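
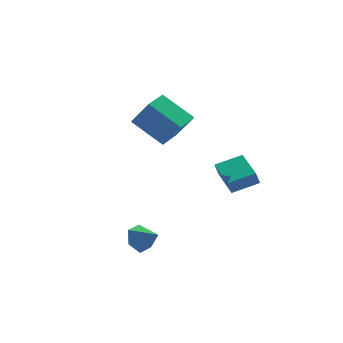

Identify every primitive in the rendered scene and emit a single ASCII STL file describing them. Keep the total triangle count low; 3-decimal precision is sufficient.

solid 
facet normal -0.937 0.167 -0.308
outer loop
vertex 0.923 -3.136 -0.718
vertex 1.205 -1.206 -0.526
vertex 1.182 -3.098 -1.485
endloop
endfacet
facet normal -0.144 -0.985 -0.097
outer loop
vertex 2.615 -3.354 -1.014
vertex 0.923 -3.136 -0.718
vertex 1.182 -3.098 -1.485
endloop
endfacet
facet normal -0.937 0.167 -0.308
outer loop
vertex 1.182 -3.098 -1.485
vertex 1.205 -1.206 -0.526
vertex 1.464 -1.168 -1.293
endloop
endfacet
facet normal 0.320 0.047 -0.946
outer loop
vertex 1.464 -1.168 -1.293
vertex 2.615 -3.354 -1.014
vertex 1.182 -3.098 -1.485
endloop
endfacet
facet normal -0.320 -0.047 0.946
outer loop
vertex 0.923 -3.136 -0.718
vertex 2.638 -1.462 -0.055
vertex 1.205 -1.206 -0.526
endloop
endfacet
facet normal -0.144 -0.985 -0.097
outer loop
vertex 2.356 -3.392 -0.247
vertex 0.923 -3.136 -0.718
vertex 2.615 -3.354 -1.014
endloop
endfacet
facet normal -0.320 -0.047 0.946
outer loop
vertex 2.356 -3.392 -0.247
vertex 2.638 -1.462 -0.055
vertex 0.923 -3.136 -0.718
endloop
endfacet
facet normal 0.144 0.985 0.097
outer loop
vertex 1.205 -1.206 -0.526
vertex 2.638 -1.462 -0.055
vertex 1.464 -1.168 -1.293
endloop
endfacet
facet normal 0.320 0.047 -0.946
outer loop
vertex 2.897 -1.424 -0.822
vertex 2.615 -3.354 -1.014
vertex 1.464 -1.168 -1.293
endloop
endfacet
facet normal 0.144 0.985 0.097
outer loop
vertex 1.464 -1.168 -1.293
vertex 2.638 -1.462 -0.055
vertex 2.897 -1.424 -0.822
endloop
endfacet
facet normal 0.937 -0.167 0.308
outer loop
vertex 2.897 -1.424 -0.822
vertex 2.356 -3.392 -0.247
vertex 2.615 -3.354 -1.014
endloop
endfacet
facet normal 0.937 -0.167 0.308
outer loop
vertex 2.638 -1.462 -0.055
vertex 2.356 -3.392 -0.247
vertex 2.897 -1.424 -0.822
endloop
endfacet
facet normal -0.781 -0.620 0.073
outer loop
vertex -1.572 0.501 3.647
vertex -2.23 1.163 2.226
vertex -0.528 -0.95 2.488
endloop
endfacet
facet normal 0.387 -0.389 0.836
outer loop
vertex 0.69 0.017 2.374
vertex -1.572 0.501 3.647
vertex -0.528 -0.95 2.488
endloop
endfacet
facet normal -0.781 -0.620 0.073
outer loop
vertex -0.528 -0.95 2.488
vertex -2.23 1.163 2.226
vertex -1.186 -0.288 1.067
endloop
endfacet
facet normal 0.490 -0.681 -0.544
outer loop
vertex -1.186 -0.288 1.067
vertex 0.69 0.017 2.374
vertex -0.528 -0.95 2.488
endloop
endfacet
facet normal -0.490 0.681 0.544
outer loop
vertex -1.572 0.501 3.647
vertex -1.012 2.13 2.112
vertex -2.23 1.163 2.226
endloop
endfacet
facet normal 0.387 -0.389 0.836
outer loop
vertex -0.354 1.468 3.533
vertex -1.572 0.501 3.647
vertex 0.69 0.017 2.374
endloop
endfacet
facet normal -0.490 0.681 0.544
outer loop
vertex -0.354 1.468 3.533
vertex -1.012 2.13 2.112
vertex -1.572 0.501 3.647
endloop
endfacet
facet normal -0.387 0.389 -0.836
outer loop
vertex -2.23 1.163 2.226
vertex -1.012 2.13 2.112
vertex -1.186 -0.288 1.067
endloop
endfacet
facet normal 0.490 -0.681 -0.544
outer loop
vertex 0.032 0.679 0.953
vertex 0.69 0.017 2.374
vertex -1.186 -0.288 1.067
endloop
endfacet
facet normal -0.387 0.389 -0.836
outer loop
vertex -1.186 -0.288 1.067
vertex -1.012 2.13 2.112
vertex 0.032 0.679 0.953
endloop
endfacet
facet normal 0.781 0.620 -0.073
outer loop
vertex 0.032 0.679 0.953
vertex -0.354 1.468 3.533
vertex 0.69 0.017 2.374
endloop
endfacet
facet normal 0.781 0.620 -0.073
outer loop
vertex -1.012 2.13 2.112
vertex -0.354 1.468 3.533
vertex 0.032 0.679 0.953
endloop
endfacet
facet normal -0.420 0.730 -0.539
outer loop
vertex -2.877 -2.431 -4.653
vertex -3.395 -2.242 -3.993
vertex -2.63 -1.854 -4.064
endloop
endfacet
facet normal 0.956 -0.246 -0.160
outer loop
vertex -2.877 -2.431 -4.653
vertex -2.63 -1.854 -4.064
vertex -2.845 -3.198 -3.287
endloop
endfacet
facet normal -0.420 0.730 -0.539
outer loop
vertex -2.63 -1.854 -4.064
vertex -3.395 -2.242 -3.993
vertex -3.148 -1.665 -3.404
endloop
endfacet
facet normal 0.798 0.201 0.569
outer loop
vertex -2.63 -1.854 -4.064
vertex -3.148 -1.665 -3.404
vertex -2.845 -3.198 -3.287
endloop
endfacet
facet normal -0.420 0.730 -0.539
outer loop
vertex -3.148 -1.665 -3.404
vertex -3.395 -2.242 -3.993
vertex -3.913 -2.053 -3.333
endloop
endfacet
facet normal 0.049 0.086 0.995
outer loop
vertex -3.148 -1.665 -3.404
vertex -3.913 -2.053 -3.333
vertex -2.845 -3.198 -3.287
endloop
endfacet
facet normal -0.420 0.731 -0.539
outer loop
vertex -3.913 -2.053 -3.333
vertex -3.395 -2.242 -3.993
vertex -4.16 -2.629 -3.922
endloop
endfacet
facet normal -0.541 -0.477 0.693
outer loop
vertex -3.913 -2.053 -3.333
vertex -4.16 -2.629 -3.922
vertex -2.845 -3.198 -3.287
endloop
endfacet
facet normal -0.420 0.731 -0.539
outer loop
vertex -4.16 -2.629 -3.922
vertex -3.395 -2.242 -3.993
vertex -3.642 -2.818 -4.582
endloop
endfacet
facet normal -0.382 -0.923 -0.036
outer loop
vertex -4.16 -2.629 -3.922
vertex -3.642 -2.818 -4.582
vertex -2.845 -3.198 -3.287
endloop
endfacet
facet normal -0.420 0.731 -0.539
outer loop
vertex -3.642 -2.818 -4.582
vertex -3.395 -2.242 -3.993
vertex -2.877 -2.431 -4.653
endloop
endfacet
facet normal 0.366 -0.808 -0.462
outer loop
vertex -3.642 -2.818 -4.582
vertex -2.877 -2.431 -4.653
vertex -2.845 -3.198 -3.287
endloop
endfacet

endsolid


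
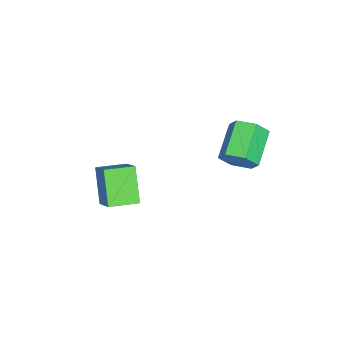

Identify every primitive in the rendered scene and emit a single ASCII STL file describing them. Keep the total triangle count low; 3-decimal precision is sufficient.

solid 
facet normal -0.538 0.838 -0.090
outer loop
vertex 1.306 -1.78 -1.715
vertex 2.239 -1.312 -2.94
vertex 0.455 -2.422 -2.607
endloop
endfacet
facet normal -0.579 -0.291 0.762
outer loop
vertex 1.101 -3.428 -2.5
vertex 1.306 -1.78 -1.715
vertex 0.455 -2.422 -2.607
endloop
endfacet
facet normal -0.538 0.838 -0.090
outer loop
vertex 0.455 -2.422 -2.607
vertex 2.239 -1.312 -2.94
vertex 1.389 -1.954 -3.833
endloop
endfacet
facet normal -0.612 -0.461 -0.642
outer loop
vertex 1.389 -1.954 -3.833
vertex 1.101 -3.428 -2.5
vertex 0.455 -2.422 -2.607
endloop
endfacet
facet normal 0.612 0.461 0.642
outer loop
vertex 1.306 -1.78 -1.715
vertex 2.885 -2.318 -2.833
vertex 2.239 -1.312 -2.94
endloop
endfacet
facet normal -0.580 -0.290 0.761
outer loop
vertex 1.951 -2.786 -1.607
vertex 1.306 -1.78 -1.715
vertex 1.101 -3.428 -2.5
endloop
endfacet
facet normal 0.612 0.461 0.642
outer loop
vertex 1.951 -2.786 -1.607
vertex 2.885 -2.318 -2.833
vertex 1.306 -1.78 -1.715
endloop
endfacet
facet normal 0.580 0.291 -0.761
outer loop
vertex 2.239 -1.312 -2.94
vertex 2.885 -2.318 -2.833
vertex 1.389 -1.954 -3.833
endloop
endfacet
facet normal -0.612 -0.461 -0.642
outer loop
vertex 2.034 -2.96 -3.725
vertex 1.101 -3.428 -2.5
vertex 1.389 -1.954 -3.833
endloop
endfacet
facet normal 0.580 0.290 -0.762
outer loop
vertex 1.389 -1.954 -3.833
vertex 2.885 -2.318 -2.833
vertex 2.034 -2.96 -3.725
endloop
endfacet
facet normal 0.538 -0.838 0.090
outer loop
vertex 2.034 -2.96 -3.725
vertex 1.951 -2.786 -1.607
vertex 1.101 -3.428 -2.5
endloop
endfacet
facet normal 0.538 -0.838 0.090
outer loop
vertex 2.885 -2.318 -2.833
vertex 1.951 -2.786 -1.607
vertex 2.034 -2.96 -3.725
endloop
endfacet
facet normal 0.896 -0.012 -0.444
outer loop
vertex 0.927 1.541 -0.367
vertex 0.642 1.971 -0.953
vertex 0.956 2.319 -0.329
endloop
endfacet
facet normal 0.442 -0.060 0.895
outer loop
vertex 0.927 1.541 -0.367
vertex 0.956 2.319 -0.329
vertex -0.498 1.559 0.338
endloop
endfacet
facet normal 0.442 -0.060 0.895
outer loop
vertex -0.498 1.559 0.338
vertex 0.956 2.319 -0.329
vertex -0.469 2.338 0.376
endloop
endfacet
facet normal -0.896 0.012 0.444
outer loop
vertex -0.498 1.559 0.338
vertex -0.469 2.338 0.376
vertex -0.782 1.989 -0.247
endloop
endfacet
facet normal 0.896 -0.012 -0.444
outer loop
vertex 0.956 2.319 -0.329
vertex 0.642 1.971 -0.953
vertex 0.672 2.749 -0.914
endloop
endfacet
facet normal 0.254 0.834 0.490
outer loop
vertex 0.956 2.319 -0.329
vertex 0.672 2.749 -0.914
vertex -0.469 2.338 0.376
endloop
endfacet
facet normal 0.254 0.834 0.490
outer loop
vertex -0.469 2.338 0.376
vertex 0.672 2.749 -0.914
vertex -0.753 2.768 -0.209
endloop
endfacet
facet normal -0.896 0.012 0.444
outer loop
vertex -0.469 2.338 0.376
vertex -0.753 2.768 -0.209
vertex -0.782 1.989 -0.247
endloop
endfacet
facet normal 0.896 -0.012 -0.444
outer loop
vertex 0.672 2.749 -0.914
vertex 0.642 1.971 -0.953
vertex 0.358 2.401 -1.538
endloop
endfacet
facet normal -0.188 0.895 -0.404
outer loop
vertex 0.672 2.749 -0.914
vertex 0.358 2.401 -1.538
vertex -0.753 2.768 -0.209
endloop
endfacet
facet normal -0.189 0.894 -0.405
outer loop
vertex -0.753 2.768 -0.209
vertex 0.358 2.401 -1.538
vertex -1.067 2.419 -0.833
endloop
endfacet
facet normal -0.896 0.012 0.444
outer loop
vertex -0.753 2.768 -0.209
vertex -1.067 2.419 -0.833
vertex -0.782 1.989 -0.247
endloop
endfacet
facet normal 0.896 -0.012 -0.444
outer loop
vertex 0.358 2.401 -1.538
vertex 0.642 1.971 -0.953
vertex 0.329 1.622 -1.576
endloop
endfacet
facet normal -0.442 0.060 -0.895
outer loop
vertex 0.358 2.401 -1.538
vertex 0.329 1.622 -1.576
vertex -1.067 2.419 -0.833
endloop
endfacet
facet normal -0.442 0.060 -0.895
outer loop
vertex -1.067 2.419 -0.833
vertex 0.329 1.622 -1.576
vertex -1.096 1.641 -0.871
endloop
endfacet
facet normal -0.896 0.012 0.444
outer loop
vertex -1.067 2.419 -0.833
vertex -1.096 1.641 -0.871
vertex -0.782 1.989 -0.247
endloop
endfacet
facet normal 0.896 -0.012 -0.444
outer loop
vertex 0.329 1.622 -1.576
vertex 0.642 1.971 -0.953
vertex 0.613 1.192 -0.991
endloop
endfacet
facet normal -0.254 -0.834 -0.490
outer loop
vertex 0.329 1.622 -1.576
vertex 0.613 1.192 -0.991
vertex -1.096 1.641 -0.871
endloop
endfacet
facet normal -0.254 -0.834 -0.490
outer loop
vertex -1.096 1.641 -0.871
vertex 0.613 1.192 -0.991
vertex -0.812 1.211 -0.286
endloop
endfacet
facet normal -0.896 0.012 0.444
outer loop
vertex -1.096 1.641 -0.871
vertex -0.812 1.211 -0.286
vertex -0.782 1.989 -0.247
endloop
endfacet
facet normal 0.896 -0.012 -0.444
outer loop
vertex 0.613 1.192 -0.991
vertex 0.642 1.971 -0.953
vertex 0.927 1.541 -0.367
endloop
endfacet
facet normal 0.189 -0.894 0.405
outer loop
vertex 0.613 1.192 -0.991
vertex 0.927 1.541 -0.367
vertex -0.812 1.211 -0.286
endloop
endfacet
facet normal 0.189 -0.895 0.404
outer loop
vertex -0.812 1.211 -0.286
vertex 0.927 1.541 -0.367
vertex -0.498 1.559 0.338
endloop
endfacet
facet normal -0.896 0.012 0.444
outer loop
vertex -0.812 1.211 -0.286
vertex -0.498 1.559 0.338
vertex -0.782 1.989 -0.247
endloop
endfacet

endsolid


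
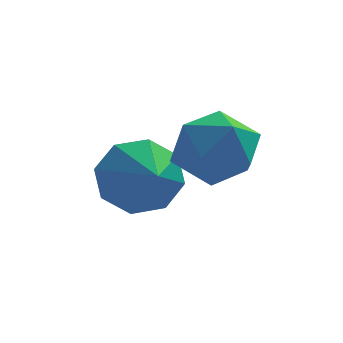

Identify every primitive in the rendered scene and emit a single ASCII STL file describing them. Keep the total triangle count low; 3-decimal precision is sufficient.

solid 
facet normal -0.141 0.923 0.357
outer loop
vertex 1.326 1.628 1.033
vertex 0.469 1.407 1.267
vertex 1.153 1.281 1.862
endloop
endfacet
facet normal 0.544 0.728 0.418
outer loop
vertex 1.326 1.628 1.033
vertex 1.153 1.281 1.862
vertex 1.888 1.002 1.392
endloop
endfacet
facet normal 0.786 0.572 -0.234
outer loop
vertex 1.326 1.628 1.033
vertex 1.888 1.002 1.392
vertex 1.658 0.956 0.508
endloop
endfacet
facet normal 0.252 0.670 -0.698
outer loop
vertex 1.326 1.628 1.033
vertex 1.658 0.956 0.508
vertex 0.781 1.206 0.431
endloop
endfacet
facet normal -0.320 0.887 -0.333
outer loop
vertex 1.326 1.628 1.033
vertex 0.781 1.206 0.431
vertex 0.469 1.407 1.267
endloop
endfacet
facet normal 0.569 0.133 0.811
outer loop
vertex 1.888 1.002 1.392
vertex 1.153 1.281 1.862
vertex 1.379 0.394 1.849
endloop
endfacet
facet normal -0.538 0.449 0.713
outer loop
vertex 1.153 1.281 1.862
vertex 0.469 1.407 1.267
vertex 0.502 0.644 1.772
endloop
endfacet
facet normal -0.828 0.390 -0.403
outer loop
vertex 0.469 1.407 1.267
vertex 0.781 1.206 0.431
vertex 0.272 0.598 0.888
endloop
endfacet
facet normal 0.099 0.040 -0.994
outer loop
vertex 0.781 1.206 0.431
vertex 1.658 0.956 0.508
vertex 1.007 0.319 0.418
endloop
endfacet
facet normal 0.962 -0.120 -0.244
outer loop
vertex 1.658 0.956 0.508
vertex 1.888 1.002 1.392
vertex 1.691 0.193 1.013
endloop
endfacet
facet normal -0.252 -0.670 0.698
outer loop
vertex 0.834 -0.028 1.247
vertex 1.379 0.394 1.849
vertex 0.502 0.644 1.772
endloop
endfacet
facet normal -0.786 -0.572 0.234
outer loop
vertex 0.834 -0.028 1.247
vertex 0.502 0.644 1.772
vertex 0.272 0.598 0.888
endloop
endfacet
facet normal -0.544 -0.728 -0.418
outer loop
vertex 0.834 -0.028 1.247
vertex 0.272 0.598 0.888
vertex 1.007 0.319 0.418
endloop
endfacet
facet normal 0.141 -0.923 -0.357
outer loop
vertex 0.834 -0.028 1.247
vertex 1.007 0.319 0.418
vertex 1.691 0.193 1.013
endloop
endfacet
facet normal 0.320 -0.887 0.333
outer loop
vertex 0.834 -0.028 1.247
vertex 1.691 0.193 1.013
vertex 1.379 0.394 1.849
endloop
endfacet
facet normal -0.099 -0.040 0.994
outer loop
vertex 0.502 0.644 1.772
vertex 1.379 0.394 1.849
vertex 1.153 1.281 1.862
endloop
endfacet
facet normal -0.962 0.120 0.244
outer loop
vertex 0.272 0.598 0.888
vertex 0.502 0.644 1.772
vertex 0.469 1.407 1.267
endloop
endfacet
facet normal -0.569 -0.133 -0.811
outer loop
vertex 1.007 0.319 0.418
vertex 0.272 0.598 0.888
vertex 0.781 1.206 0.431
endloop
endfacet
facet normal 0.538 -0.449 -0.713
outer loop
vertex 1.691 0.193 1.013
vertex 1.007 0.319 0.418
vertex 1.658 0.956 0.508
endloop
endfacet
facet normal 0.828 -0.390 0.403
outer loop
vertex 1.379 0.394 1.849
vertex 1.691 0.193 1.013
vertex 1.888 1.002 1.392
endloop
endfacet
facet normal -0.336 0.850 -0.405
outer loop
vertex 0.169 1.636 -0.801
vertex -0.311 1.8 -0.058
vertex 0.522 1.998 -0.334
endloop
endfacet
facet normal 0.831 -0.502 -0.239
outer loop
vertex 0.169 1.636 -0.801
vertex 0.522 1.998 -0.334
vertex 0.051 0.88 0.378
endloop
endfacet
facet normal -0.336 0.851 -0.403
outer loop
vertex 0.522 1.998 -0.334
vertex -0.311 1.8 -0.058
vertex 0.387 2.243 0.296
endloop
endfacet
facet normal 0.935 -0.213 0.283
outer loop
vertex 0.522 1.998 -0.334
vertex 0.387 2.243 0.296
vertex 0.051 0.88 0.378
endloop
endfacet
facet normal -0.335 0.851 -0.404
outer loop
vertex 0.387 2.243 0.296
vertex -0.311 1.8 -0.058
vertex -0.157 2.229 0.718
endloop
endfacet
facet normal 0.611 -0.103 0.785
outer loop
vertex 0.387 2.243 0.296
vertex -0.157 2.229 0.718
vertex 0.051 0.88 0.378
endloop
endfacet
facet normal -0.336 0.851 -0.404
outer loop
vertex -0.157 2.229 0.718
vertex -0.311 1.8 -0.058
vertex -0.791 1.963 0.685
endloop
endfacet
facet normal 0.049 -0.237 0.970
outer loop
vertex -0.157 2.229 0.718
vertex -0.791 1.963 0.685
vertex 0.051 0.88 0.378
endloop
endfacet
facet normal -0.335 0.851 -0.403
outer loop
vertex -0.791 1.963 0.685
vertex -0.311 1.8 -0.058
vertex -1.145 1.602 0.217
endloop
endfacet
facet normal -0.422 -0.535 0.732
outer loop
vertex -0.791 1.963 0.685
vertex -1.145 1.602 0.217
vertex 0.051 0.88 0.378
endloop
endfacet
facet normal -0.335 0.851 -0.405
outer loop
vertex -1.145 1.602 0.217
vertex -0.311 1.8 -0.058
vertex -1.01 1.356 -0.412
endloop
endfacet
facet normal -0.526 -0.824 0.210
outer loop
vertex -1.145 1.602 0.217
vertex -1.01 1.356 -0.412
vertex 0.051 0.88 0.378
endloop
endfacet
facet normal -0.336 0.851 -0.404
outer loop
vertex -1.01 1.356 -0.412
vertex -0.311 1.8 -0.058
vertex -0.466 1.37 -0.834
endloop
endfacet
facet normal -0.202 -0.935 -0.292
outer loop
vertex -1.01 1.356 -0.412
vertex -0.466 1.37 -0.834
vertex 0.051 0.88 0.378
endloop
endfacet
facet normal -0.335 0.851 -0.404
outer loop
vertex -0.466 1.37 -0.834
vertex -0.311 1.8 -0.058
vertex 0.169 1.636 -0.801
endloop
endfacet
facet normal 0.360 -0.801 -0.478
outer loop
vertex -0.466 1.37 -0.834
vertex 0.169 1.636 -0.801
vertex 0.051 0.88 0.378
endloop
endfacet

endsolid


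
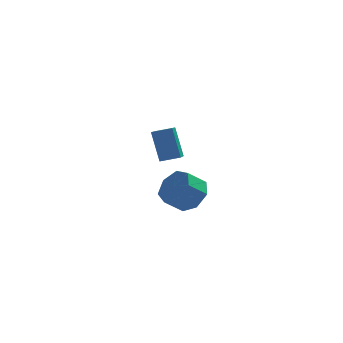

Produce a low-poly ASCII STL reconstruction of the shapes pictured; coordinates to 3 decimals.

solid 
facet normal -0.968 0.069 -0.242
outer loop
vertex 2.43 2.459 -0.124
vertex 2.726 3.913 -0.89
vertex 2.747 1.598 -1.638
endloop
endfacet
facet normal -0.178 -0.871 0.458
outer loop
vertex 3.734 1.527 -1.39
vertex 2.43 2.459 -0.124
vertex 2.747 1.598 -1.638
endloop
endfacet
facet normal -0.968 0.070 -0.243
outer loop
vertex 2.747 1.598 -1.638
vertex 2.726 3.913 -0.89
vertex 3.044 3.052 -2.403
endloop
endfacet
facet normal 0.180 -0.487 -0.855
outer loop
vertex 3.044 3.052 -2.403
vertex 3.734 1.527 -1.39
vertex 2.747 1.598 -1.638
endloop
endfacet
facet normal -0.180 0.487 0.855
outer loop
vertex 2.43 2.459 -0.124
vertex 3.713 3.842 -0.642
vertex 2.726 3.913 -0.89
endloop
endfacet
facet normal -0.178 -0.871 0.458
outer loop
vertex 3.416 2.388 0.123
vertex 2.43 2.459 -0.124
vertex 3.734 1.527 -1.39
endloop
endfacet
facet normal -0.179 0.487 0.855
outer loop
vertex 3.416 2.388 0.123
vertex 3.713 3.842 -0.642
vertex 2.43 2.459 -0.124
endloop
endfacet
facet normal 0.178 0.871 -0.458
outer loop
vertex 2.726 3.913 -0.89
vertex 3.713 3.842 -0.642
vertex 3.044 3.052 -2.403
endloop
endfacet
facet normal 0.179 -0.487 -0.855
outer loop
vertex 4.03 2.981 -2.156
vertex 3.734 1.527 -1.39
vertex 3.044 3.052 -2.403
endloop
endfacet
facet normal 0.177 0.871 -0.458
outer loop
vertex 3.044 3.052 -2.403
vertex 3.713 3.842 -0.642
vertex 4.03 2.981 -2.156
endloop
endfacet
facet normal 0.968 -0.069 0.243
outer loop
vertex 4.03 2.981 -2.156
vertex 3.416 2.388 0.123
vertex 3.734 1.527 -1.39
endloop
endfacet
facet normal 0.968 -0.070 0.242
outer loop
vertex 3.713 3.842 -0.642
vertex 3.416 2.388 0.123
vertex 4.03 2.981 -2.156
endloop
endfacet
facet normal 0.720 0.202 -0.663
outer loop
vertex 4.454 -2.49 -0.705
vertex 3.809 -2.62 -1.445
vertex 4.027 -1.788 -0.955
endloop
endfacet
facet normal 0.484 0.540 0.689
outer loop
vertex 4.454 -2.49 -0.705
vertex 4.027 -1.788 -0.955
vertex 3.596 -2.73 0.085
endloop
endfacet
facet normal 0.483 0.540 0.689
outer loop
vertex 3.596 -2.73 0.085
vertex 4.027 -1.788 -0.955
vertex 3.169 -2.027 -0.166
endloop
endfacet
facet normal -0.721 -0.201 0.663
outer loop
vertex 3.596 -2.73 0.085
vertex 3.169 -2.027 -0.166
vertex 2.951 -2.86 -0.655
endloop
endfacet
facet normal 0.721 0.202 -0.663
outer loop
vertex 4.027 -1.788 -0.955
vertex 3.809 -2.62 -1.445
vertex 3.436 -1.712 -1.574
endloop
endfacet
facet normal -0.086 0.976 0.202
outer loop
vertex 4.027 -1.788 -0.955
vertex 3.436 -1.712 -1.574
vertex 3.169 -2.027 -0.166
endloop
endfacet
facet normal -0.087 0.976 0.202
outer loop
vertex 3.169 -2.027 -0.166
vertex 3.436 -1.712 -1.574
vertex 2.578 -1.952 -0.785
endloop
endfacet
facet normal -0.721 -0.201 0.664
outer loop
vertex 3.169 -2.027 -0.166
vertex 2.578 -1.952 -0.785
vertex 2.951 -2.86 -0.655
endloop
endfacet
facet normal 0.721 0.202 -0.663
outer loop
vertex 3.436 -1.712 -1.574
vertex 3.809 -2.62 -1.445
vertex 3.126 -2.32 -2.096
endloop
endfacet
facet normal -0.592 0.677 -0.437
outer loop
vertex 3.436 -1.712 -1.574
vertex 3.126 -2.32 -2.096
vertex 2.578 -1.952 -0.785
endloop
endfacet
facet normal -0.592 0.677 -0.437
outer loop
vertex 2.578 -1.952 -0.785
vertex 3.126 -2.32 -2.096
vertex 2.268 -2.56 -1.306
endloop
endfacet
facet normal -0.721 -0.201 0.663
outer loop
vertex 2.578 -1.952 -0.785
vertex 2.268 -2.56 -1.306
vertex 2.951 -2.86 -0.655
endloop
endfacet
facet normal 0.721 0.201 -0.664
outer loop
vertex 3.126 -2.32 -2.096
vertex 3.809 -2.62 -1.445
vertex 3.33 -3.154 -2.127
endloop
endfacet
facet normal -0.651 -0.132 -0.747
outer loop
vertex 3.126 -2.32 -2.096
vertex 3.33 -3.154 -2.127
vertex 2.268 -2.56 -1.306
endloop
endfacet
facet normal -0.651 -0.132 -0.747
outer loop
vertex 2.268 -2.56 -1.306
vertex 3.33 -3.154 -2.127
vertex 2.472 -3.394 -1.337
endloop
endfacet
facet normal -0.721 -0.201 0.664
outer loop
vertex 2.268 -2.56 -1.306
vertex 2.472 -3.394 -1.337
vertex 2.951 -2.86 -0.655
endloop
endfacet
facet normal 0.720 0.202 -0.664
outer loop
vertex 3.33 -3.154 -2.127
vertex 3.809 -2.62 -1.445
vertex 3.895 -3.586 -1.645
endloop
endfacet
facet normal -0.221 -0.841 -0.495
outer loop
vertex 3.33 -3.154 -2.127
vertex 3.895 -3.586 -1.645
vertex 2.472 -3.394 -1.337
endloop
endfacet
facet normal -0.221 -0.841 -0.495
outer loop
vertex 2.472 -3.394 -1.337
vertex 3.895 -3.586 -1.645
vertex 3.037 -3.826 -0.855
endloop
endfacet
facet normal -0.720 -0.202 0.664
outer loop
vertex 2.472 -3.394 -1.337
vertex 3.037 -3.826 -0.855
vertex 2.951 -2.86 -0.655
endloop
endfacet
facet normal 0.721 0.202 -0.663
outer loop
vertex 3.895 -3.586 -1.645
vertex 3.809 -2.62 -1.445
vertex 4.395 -3.29 -1.012
endloop
endfacet
facet normal 0.377 -0.917 0.131
outer loop
vertex 3.895 -3.586 -1.645
vertex 4.395 -3.29 -1.012
vertex 3.037 -3.826 -0.855
endloop
endfacet
facet normal 0.377 -0.917 0.131
outer loop
vertex 3.037 -3.826 -0.855
vertex 4.395 -3.29 -1.012
vertex 3.537 -3.53 -0.222
endloop
endfacet
facet normal -0.721 -0.202 0.663
outer loop
vertex 3.037 -3.826 -0.855
vertex 3.537 -3.53 -0.222
vertex 2.951 -2.86 -0.655
endloop
endfacet
facet normal 0.721 0.201 -0.663
outer loop
vertex 4.395 -3.29 -1.012
vertex 3.809 -2.62 -1.445
vertex 4.454 -2.49 -0.705
endloop
endfacet
facet normal 0.690 -0.303 0.657
outer loop
vertex 4.395 -3.29 -1.012
vertex 4.454 -2.49 -0.705
vertex 3.537 -3.53 -0.222
endloop
endfacet
facet normal 0.690 -0.303 0.657
outer loop
vertex 3.537 -3.53 -0.222
vertex 4.454 -2.49 -0.705
vertex 3.596 -2.73 0.085
endloop
endfacet
facet normal -0.721 -0.201 0.663
outer loop
vertex 3.537 -3.53 -0.222
vertex 3.596 -2.73 0.085
vertex 2.951 -2.86 -0.655
endloop
endfacet

endsolid


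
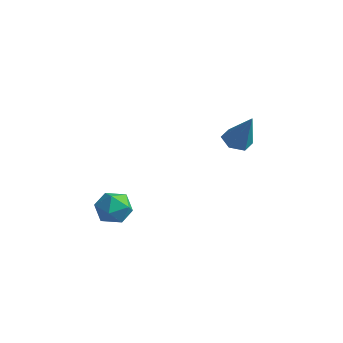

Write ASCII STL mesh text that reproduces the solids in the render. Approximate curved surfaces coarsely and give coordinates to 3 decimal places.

solid 
facet normal -0.439 0.030 -0.898
outer loop
vertex 2.749 3.297 -1.563
vertex 2.207 2.81 -1.314
vertex 2.105 3.569 -1.239
endloop
endfacet
facet normal 0.453 0.876 0.165
outer loop
vertex 2.749 3.297 -1.563
vertex 2.105 3.569 -1.239
vertex 3.073 2.75 0.454
endloop
endfacet
facet normal -0.440 0.030 -0.898
outer loop
vertex 2.105 3.569 -1.239
vertex 2.207 2.81 -1.314
vertex 1.564 3.082 -0.99
endloop
endfacet
facet normal -0.388 0.723 0.572
outer loop
vertex 2.105 3.569 -1.239
vertex 1.564 3.082 -0.99
vertex 3.073 2.75 0.454
endloop
endfacet
facet normal -0.440 0.030 -0.898
outer loop
vertex 1.564 3.082 -0.99
vertex 2.207 2.81 -1.314
vertex 1.666 2.322 -1.065
endloop
endfacet
facet normal -0.701 -0.163 0.695
outer loop
vertex 1.564 3.082 -0.99
vertex 1.666 2.322 -1.065
vertex 3.073 2.75 0.454
endloop
endfacet
facet normal -0.441 0.031 -0.897
outer loop
vertex 1.666 2.322 -1.065
vertex 2.207 2.81 -1.314
vertex 2.309 2.05 -1.39
endloop
endfacet
facet normal -0.171 -0.895 0.411
outer loop
vertex 1.666 2.322 -1.065
vertex 2.309 2.05 -1.39
vertex 3.073 2.75 0.454
endloop
endfacet
facet normal -0.439 0.031 -0.898
outer loop
vertex 2.309 2.05 -1.39
vertex 2.207 2.81 -1.314
vertex 2.85 2.538 -1.638
endloop
endfacet
facet normal 0.671 -0.742 0.004
outer loop
vertex 2.309 2.05 -1.39
vertex 2.85 2.538 -1.638
vertex 3.073 2.75 0.454
endloop
endfacet
facet normal -0.440 0.030 -0.898
outer loop
vertex 2.85 2.538 -1.638
vertex 2.207 2.81 -1.314
vertex 2.749 3.297 -1.563
endloop
endfacet
facet normal 0.983 0.143 -0.119
outer loop
vertex 2.85 2.538 -1.638
vertex 2.749 3.297 -1.563
vertex 3.073 2.75 0.454
endloop
endfacet
facet normal -0.210 0.356 0.910
outer loop
vertex -0.047 -2.397 -3.097
vertex -0.908 -2.813 -3.133
vertex -0.161 -3.29 -2.774
endloop
endfacet
facet normal 0.491 0.240 0.838
outer loop
vertex -0.047 -2.397 -3.097
vertex -0.161 -3.29 -2.774
vertex 0.612 -3.063 -3.292
endloop
endfacet
facet normal 0.722 0.630 0.287
outer loop
vertex -0.047 -2.397 -3.097
vertex 0.612 -3.063 -3.292
vertex 0.341 -2.444 -3.97
endloop
endfacet
facet normal 0.164 0.986 0.020
outer loop
vertex -0.047 -2.397 -3.097
vertex 0.341 -2.444 -3.97
vertex -0.598 -2.29 -3.872
endloop
endfacet
facet normal -0.411 0.816 0.405
outer loop
vertex -0.047 -2.397 -3.097
vertex -0.598 -2.29 -3.872
vertex -0.908 -2.813 -3.133
endloop
endfacet
facet normal 0.585 -0.449 0.676
outer loop
vertex 0.612 -3.063 -3.292
vertex -0.161 -3.29 -2.774
vertex 0.158 -3.89 -3.448
endloop
endfacet
facet normal -0.549 -0.262 0.794
outer loop
vertex -0.161 -3.29 -2.774
vertex -0.908 -2.813 -3.133
vertex -0.781 -3.736 -3.35
endloop
endfacet
facet normal -0.874 0.485 -0.024
outer loop
vertex -0.908 -2.813 -3.133
vertex -0.598 -2.29 -3.872
vertex -1.052 -3.117 -4.028
endloop
endfacet
facet normal 0.057 0.759 -0.649
outer loop
vertex -0.598 -2.29 -3.872
vertex 0.341 -2.444 -3.97
vertex -0.279 -2.89 -4.546
endloop
endfacet
facet normal 0.959 0.183 -0.216
outer loop
vertex 0.341 -2.444 -3.97
vertex 0.612 -3.063 -3.292
vertex 0.468 -3.367 -4.187
endloop
endfacet
facet normal -0.164 -0.986 -0.020
outer loop
vertex -0.393 -3.783 -4.223
vertex 0.158 -3.89 -3.448
vertex -0.781 -3.736 -3.35
endloop
endfacet
facet normal -0.722 -0.630 -0.287
outer loop
vertex -0.393 -3.783 -4.223
vertex -0.781 -3.736 -3.35
vertex -1.052 -3.117 -4.028
endloop
endfacet
facet normal -0.491 -0.240 -0.838
outer loop
vertex -0.393 -3.783 -4.223
vertex -1.052 -3.117 -4.028
vertex -0.279 -2.89 -4.546
endloop
endfacet
facet normal 0.210 -0.356 -0.910
outer loop
vertex -0.393 -3.783 -4.223
vertex -0.279 -2.89 -4.546
vertex 0.468 -3.367 -4.187
endloop
endfacet
facet normal 0.411 -0.816 -0.405
outer loop
vertex -0.393 -3.783 -4.223
vertex 0.468 -3.367 -4.187
vertex 0.158 -3.89 -3.448
endloop
endfacet
facet normal -0.057 -0.759 0.649
outer loop
vertex -0.781 -3.736 -3.35
vertex 0.158 -3.89 -3.448
vertex -0.161 -3.29 -2.774
endloop
endfacet
facet normal -0.959 -0.183 0.216
outer loop
vertex -1.052 -3.117 -4.028
vertex -0.781 -3.736 -3.35
vertex -0.908 -2.813 -3.133
endloop
endfacet
facet normal -0.585 0.449 -0.676
outer loop
vertex -0.279 -2.89 -4.546
vertex -1.052 -3.117 -4.028
vertex -0.598 -2.29 -3.872
endloop
endfacet
facet normal 0.549 0.262 -0.794
outer loop
vertex 0.468 -3.367 -4.187
vertex -0.279 -2.89 -4.546
vertex 0.341 -2.444 -3.97
endloop
endfacet
facet normal 0.874 -0.485 0.024
outer loop
vertex 0.158 -3.89 -3.448
vertex 0.468 -3.367 -4.187
vertex 0.612 -3.063 -3.292
endloop
endfacet

endsolid


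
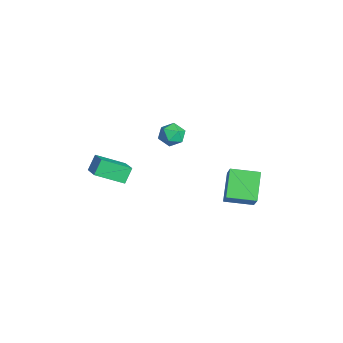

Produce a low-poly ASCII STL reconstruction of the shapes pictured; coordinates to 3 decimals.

solid 
facet normal -0.896 0.018 0.444
outer loop
vertex -0.883 0.293 3.652
vertex -0.768 -0.397 3.912
vertex -0.556 0.194 4.316
endloop
endfacet
facet normal -0.618 0.673 0.405
outer loop
vertex -0.883 0.293 3.652
vertex -0.556 0.194 4.316
vertex -0.298 0.713 3.847
endloop
endfacet
facet normal -0.496 0.821 -0.282
outer loop
vertex -0.883 0.293 3.652
vertex -0.298 0.713 3.847
vertex -0.349 0.444 3.153
endloop
endfacet
facet normal -0.698 0.256 -0.669
outer loop
vertex -0.883 0.293 3.652
vertex -0.349 0.444 3.153
vertex -0.639 -0.243 3.193
endloop
endfacet
facet normal -0.945 -0.241 -0.221
outer loop
vertex -0.883 0.293 3.652
vertex -0.639 -0.243 3.193
vertex -0.768 -0.397 3.912
endloop
endfacet
facet normal 0.009 0.668 0.744
outer loop
vertex -0.298 0.713 3.847
vertex -0.556 0.194 4.316
vertex 0.179 0.283 4.227
endloop
endfacet
facet normal -0.440 -0.394 0.807
outer loop
vertex -0.556 0.194 4.316
vertex -0.768 -0.397 3.912
vertex -0.111 -0.404 4.267
endloop
endfacet
facet normal -0.519 -0.812 -0.267
outer loop
vertex -0.768 -0.397 3.912
vertex -0.639 -0.243 3.193
vertex -0.162 -0.673 3.573
endloop
endfacet
facet normal -0.119 -0.007 -0.993
outer loop
vertex -0.639 -0.243 3.193
vertex -0.349 0.444 3.153
vertex 0.096 -0.154 3.104
endloop
endfacet
facet normal 0.208 0.907 -0.367
outer loop
vertex -0.349 0.444 3.153
vertex -0.298 0.713 3.847
vertex 0.308 0.437 3.508
endloop
endfacet
facet normal 0.698 -0.256 0.669
outer loop
vertex 0.423 -0.253 3.768
vertex 0.179 0.283 4.227
vertex -0.111 -0.404 4.267
endloop
endfacet
facet normal 0.496 -0.821 0.282
outer loop
vertex 0.423 -0.253 3.768
vertex -0.111 -0.404 4.267
vertex -0.162 -0.673 3.573
endloop
endfacet
facet normal 0.618 -0.673 -0.405
outer loop
vertex 0.423 -0.253 3.768
vertex -0.162 -0.673 3.573
vertex 0.096 -0.154 3.104
endloop
endfacet
facet normal 0.896 -0.018 -0.444
outer loop
vertex 0.423 -0.253 3.768
vertex 0.096 -0.154 3.104
vertex 0.308 0.437 3.508
endloop
endfacet
facet normal 0.945 0.241 0.221
outer loop
vertex 0.423 -0.253 3.768
vertex 0.308 0.437 3.508
vertex 0.179 0.283 4.227
endloop
endfacet
facet normal 0.119 0.007 0.993
outer loop
vertex -0.111 -0.404 4.267
vertex 0.179 0.283 4.227
vertex -0.556 0.194 4.316
endloop
endfacet
facet normal -0.208 -0.907 0.367
outer loop
vertex -0.162 -0.673 3.573
vertex -0.111 -0.404 4.267
vertex -0.768 -0.397 3.912
endloop
endfacet
facet normal -0.009 -0.668 -0.744
outer loop
vertex 0.096 -0.154 3.104
vertex -0.162 -0.673 3.573
vertex -0.639 -0.243 3.193
endloop
endfacet
facet normal 0.440 0.394 -0.807
outer loop
vertex 0.308 0.437 3.508
vertex 0.096 -0.154 3.104
vertex -0.349 0.444 3.153
endloop
endfacet
facet normal 0.519 0.812 0.267
outer loop
vertex 0.179 0.283 4.227
vertex 0.308 0.437 3.508
vertex -0.298 0.713 3.847
endloop
endfacet
facet normal -0.648 0.043 -0.760
outer loop
vertex 0.251 2.708 0.749
vertex 0.599 4.172 0.536
vertex 1.507 2.249 -0.348
endloop
endfacet
facet normal -0.229 -0.963 0.141
outer loop
vertex 2.421 2.188 0.724
vertex 0.251 2.708 0.749
vertex 1.507 2.249 -0.348
endloop
endfacet
facet normal -0.648 0.044 -0.761
outer loop
vertex 1.507 2.249 -0.348
vertex 0.599 4.172 0.536
vertex 1.856 3.713 -0.561
endloop
endfacet
facet normal 0.726 -0.265 -0.634
outer loop
vertex 1.856 3.713 -0.561
vertex 2.421 2.188 0.724
vertex 1.507 2.249 -0.348
endloop
endfacet
facet normal -0.726 0.265 0.634
outer loop
vertex 0.251 2.708 0.749
vertex 1.513 4.111 1.608
vertex 0.599 4.172 0.536
endloop
endfacet
facet normal -0.229 -0.963 0.140
outer loop
vertex 1.164 2.647 1.821
vertex 0.251 2.708 0.749
vertex 2.421 2.188 0.724
endloop
endfacet
facet normal -0.726 0.265 0.634
outer loop
vertex 1.164 2.647 1.821
vertex 1.513 4.111 1.608
vertex 0.251 2.708 0.749
endloop
endfacet
facet normal 0.229 0.963 -0.141
outer loop
vertex 0.599 4.172 0.536
vertex 1.513 4.111 1.608
vertex 1.856 3.713 -0.561
endloop
endfacet
facet normal 0.727 -0.265 -0.634
outer loop
vertex 2.769 3.652 0.511
vertex 2.421 2.188 0.724
vertex 1.856 3.713 -0.561
endloop
endfacet
facet normal 0.229 0.963 -0.140
outer loop
vertex 1.856 3.713 -0.561
vertex 1.513 4.111 1.608
vertex 2.769 3.652 0.511
endloop
endfacet
facet normal 0.648 -0.043 0.761
outer loop
vertex 2.769 3.652 0.511
vertex 1.164 2.647 1.821
vertex 2.421 2.188 0.724
endloop
endfacet
facet normal 0.648 -0.044 0.760
outer loop
vertex 1.513 4.111 1.608
vertex 1.164 2.647 1.821
vertex 2.769 3.652 0.511
endloop
endfacet
facet normal -0.413 0.446 0.794
outer loop
vertex -1.636 -3.572 1.633
vertex -0.424 -3.437 2.188
vertex -1.461 -2.086 0.89
endloop
endfacet
facet normal -0.905 -0.101 -0.414
outer loop
vertex -1.056 -2.523 0.112
vertex -1.636 -3.572 1.633
vertex -1.461 -2.086 0.89
endloop
endfacet
facet normal -0.413 0.446 0.794
outer loop
vertex -1.461 -2.086 0.89
vertex -0.424 -3.437 2.188
vertex -0.249 -1.951 1.445
endloop
endfacet
facet normal 0.105 0.889 -0.445
outer loop
vertex -0.249 -1.951 1.445
vertex -1.056 -2.523 0.112
vertex -1.461 -2.086 0.89
endloop
endfacet
facet normal -0.105 -0.889 0.445
outer loop
vertex -1.636 -3.572 1.633
vertex -0.019 -3.874 1.41
vertex -0.424 -3.437 2.188
endloop
endfacet
facet normal -0.905 -0.101 -0.414
outer loop
vertex -1.231 -4.009 0.855
vertex -1.636 -3.572 1.633
vertex -1.056 -2.523 0.112
endloop
endfacet
facet normal -0.105 -0.889 0.445
outer loop
vertex -1.231 -4.009 0.855
vertex -0.019 -3.874 1.41
vertex -1.636 -3.572 1.633
endloop
endfacet
facet normal 0.905 0.101 0.414
outer loop
vertex -0.424 -3.437 2.188
vertex -0.019 -3.874 1.41
vertex -0.249 -1.951 1.445
endloop
endfacet
facet normal 0.105 0.889 -0.445
outer loop
vertex 0.156 -2.388 0.667
vertex -1.056 -2.523 0.112
vertex -0.249 -1.951 1.445
endloop
endfacet
facet normal 0.905 0.101 0.414
outer loop
vertex -0.249 -1.951 1.445
vertex -0.019 -3.874 1.41
vertex 0.156 -2.388 0.667
endloop
endfacet
facet normal 0.413 -0.446 -0.794
outer loop
vertex 0.156 -2.388 0.667
vertex -1.231 -4.009 0.855
vertex -1.056 -2.523 0.112
endloop
endfacet
facet normal 0.413 -0.446 -0.794
outer loop
vertex -0.019 -3.874 1.41
vertex -1.231 -4.009 0.855
vertex 0.156 -2.388 0.667
endloop
endfacet

endsolid


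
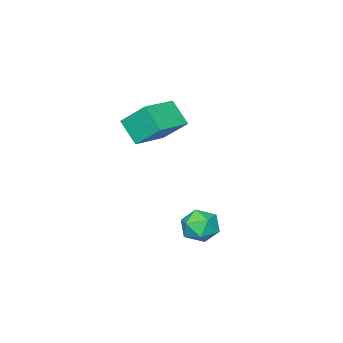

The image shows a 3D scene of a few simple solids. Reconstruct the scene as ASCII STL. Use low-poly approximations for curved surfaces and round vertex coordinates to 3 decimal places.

solid 
facet normal -0.984 -0.088 -0.157
outer loop
vertex -1.816 -5.352 -0.116
vertex -2.155 -3.953 1.229
vertex -1.731 -4.193 -1.301
endloop
endfacet
facet normal 0.172 -0.710 -0.682
outer loop
vertex 0.355 -4.007 -0.969
vertex -1.816 -5.352 -0.116
vertex -1.731 -4.193 -1.301
endloop
endfacet
facet normal -0.984 -0.088 -0.157
outer loop
vertex -1.731 -4.193 -1.301
vertex -2.155 -3.953 1.229
vertex -2.07 -2.794 0.044
endloop
endfacet
facet normal 0.051 0.699 -0.714
outer loop
vertex -2.07 -2.794 0.044
vertex 0.355 -4.007 -0.969
vertex -1.731 -4.193 -1.301
endloop
endfacet
facet normal -0.051 -0.699 0.714
outer loop
vertex -1.816 -5.352 -0.116
vertex -0.069 -3.767 1.561
vertex -2.155 -3.953 1.229
endloop
endfacet
facet normal 0.172 -0.710 -0.682
outer loop
vertex 0.27 -5.166 0.216
vertex -1.816 -5.352 -0.116
vertex 0.355 -4.007 -0.969
endloop
endfacet
facet normal -0.051 -0.699 0.714
outer loop
vertex 0.27 -5.166 0.216
vertex -0.069 -3.767 1.561
vertex -1.816 -5.352 -0.116
endloop
endfacet
facet normal -0.172 0.710 0.682
outer loop
vertex -2.155 -3.953 1.229
vertex -0.069 -3.767 1.561
vertex -2.07 -2.794 0.044
endloop
endfacet
facet normal 0.051 0.699 -0.714
outer loop
vertex 0.016 -2.608 0.376
vertex 0.355 -4.007 -0.969
vertex -2.07 -2.794 0.044
endloop
endfacet
facet normal -0.172 0.710 0.682
outer loop
vertex -2.07 -2.794 0.044
vertex -0.069 -3.767 1.561
vertex 0.016 -2.608 0.376
endloop
endfacet
facet normal 0.984 0.088 0.157
outer loop
vertex 0.016 -2.608 0.376
vertex 0.27 -5.166 0.216
vertex 0.355 -4.007 -0.969
endloop
endfacet
facet normal 0.984 0.088 0.157
outer loop
vertex -0.069 -3.767 1.561
vertex 0.27 -5.166 0.216
vertex 0.016 -2.608 0.376
endloop
endfacet
facet normal -0.840 0.542 -0.034
outer loop
vertex 1.408 2.706 -4.031
vertex 0.872 1.856 -4.342
vertex 0.969 2.07 -3.317
endloop
endfacet
facet normal -0.394 0.793 0.464
outer loop
vertex 1.408 2.706 -4.031
vertex 0.969 2.07 -3.317
vertex 1.934 2.455 -3.156
endloop
endfacet
facet normal 0.221 0.965 0.144
outer loop
vertex 1.408 2.706 -4.031
vertex 1.934 2.455 -3.156
vertex 2.433 2.479 -4.081
endloop
endfacet
facet normal 0.155 0.819 -0.552
outer loop
vertex 1.408 2.706 -4.031
vertex 2.433 2.479 -4.081
vertex 1.776 2.109 -4.814
endloop
endfacet
facet normal -0.501 0.558 -0.661
outer loop
vertex 1.408 2.706 -4.031
vertex 1.776 2.109 -4.814
vertex 0.872 1.856 -4.342
endloop
endfacet
facet normal -0.261 0.267 0.928
outer loop
vertex 1.934 2.455 -3.156
vertex 0.969 2.07 -3.317
vertex 1.724 1.451 -2.926
endloop
endfacet
facet normal -0.983 -0.140 0.122
outer loop
vertex 0.969 2.07 -3.317
vertex 0.872 1.856 -4.342
vertex 1.067 1.081 -3.659
endloop
endfacet
facet normal -0.435 -0.114 -0.893
outer loop
vertex 0.872 1.856 -4.342
vertex 1.776 2.109 -4.814
vertex 1.566 1.105 -4.584
endloop
endfacet
facet normal 0.625 0.310 -0.717
outer loop
vertex 1.776 2.109 -4.814
vertex 2.433 2.479 -4.081
vertex 2.531 1.49 -4.423
endloop
endfacet
facet normal 0.732 0.545 0.409
outer loop
vertex 2.433 2.479 -4.081
vertex 1.934 2.455 -3.156
vertex 2.628 1.704 -3.398
endloop
endfacet
facet normal -0.155 -0.819 0.552
outer loop
vertex 2.092 0.854 -3.709
vertex 1.724 1.451 -2.926
vertex 1.067 1.081 -3.659
endloop
endfacet
facet normal -0.221 -0.965 -0.144
outer loop
vertex 2.092 0.854 -3.709
vertex 1.067 1.081 -3.659
vertex 1.566 1.105 -4.584
endloop
endfacet
facet normal 0.394 -0.793 -0.464
outer loop
vertex 2.092 0.854 -3.709
vertex 1.566 1.105 -4.584
vertex 2.531 1.49 -4.423
endloop
endfacet
facet normal 0.840 -0.542 0.034
outer loop
vertex 2.092 0.854 -3.709
vertex 2.531 1.49 -4.423
vertex 2.628 1.704 -3.398
endloop
endfacet
facet normal 0.501 -0.558 0.661
outer loop
vertex 2.092 0.854 -3.709
vertex 2.628 1.704 -3.398
vertex 1.724 1.451 -2.926
endloop
endfacet
facet normal -0.625 -0.310 0.717
outer loop
vertex 1.067 1.081 -3.659
vertex 1.724 1.451 -2.926
vertex 0.969 2.07 -3.317
endloop
endfacet
facet normal -0.732 -0.545 -0.409
outer loop
vertex 1.566 1.105 -4.584
vertex 1.067 1.081 -3.659
vertex 0.872 1.856 -4.342
endloop
endfacet
facet normal 0.261 -0.267 -0.928
outer loop
vertex 2.531 1.49 -4.423
vertex 1.566 1.105 -4.584
vertex 1.776 2.109 -4.814
endloop
endfacet
facet normal 0.983 0.140 -0.122
outer loop
vertex 2.628 1.704 -3.398
vertex 2.531 1.49 -4.423
vertex 2.433 2.479 -4.081
endloop
endfacet
facet normal 0.435 0.114 0.893
outer loop
vertex 1.724 1.451 -2.926
vertex 2.628 1.704 -3.398
vertex 1.934 2.455 -3.156
endloop
endfacet

endsolid


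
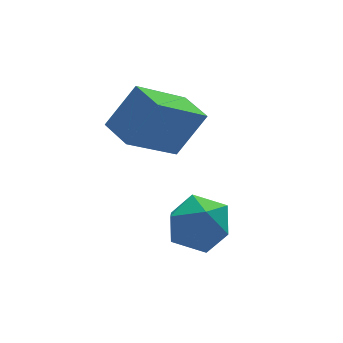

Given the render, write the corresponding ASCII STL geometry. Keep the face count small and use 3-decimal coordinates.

solid 
facet normal -0.595 -0.513 0.619
outer loop
vertex -1.517 -3.086 -2.185
vertex -1.262 -3.901 -2.616
vertex -0.761 -3.579 -1.867
endloop
endfacet
facet normal -0.345 0.075 0.936
outer loop
vertex -1.517 -3.086 -2.185
vertex -0.761 -3.579 -1.867
vertex -0.719 -2.625 -1.928
endloop
endfacet
facet normal -0.544 0.637 0.546
outer loop
vertex -1.517 -3.086 -2.185
vertex -0.719 -2.625 -1.928
vertex -1.194 -2.357 -2.714
endloop
endfacet
facet normal -0.918 0.397 -0.013
outer loop
vertex -1.517 -3.086 -2.185
vertex -1.194 -2.357 -2.714
vertex -1.529 -3.146 -3.14
endloop
endfacet
facet normal -0.949 -0.314 0.032
outer loop
vertex -1.517 -3.086 -2.185
vertex -1.529 -3.146 -3.14
vertex -1.262 -3.901 -2.616
endloop
endfacet
facet normal 0.368 0.043 0.929
outer loop
vertex -0.719 -2.625 -1.928
vertex -0.761 -3.579 -1.867
vertex 0.029 -3.154 -2.2
endloop
endfacet
facet normal -0.036 -0.909 0.415
outer loop
vertex -0.761 -3.579 -1.867
vertex -1.262 -3.901 -2.616
vertex -0.306 -3.943 -2.626
endloop
endfacet
facet normal -0.609 -0.586 -0.534
outer loop
vertex -1.262 -3.901 -2.616
vertex -1.529 -3.146 -3.14
vertex -0.781 -3.675 -3.412
endloop
endfacet
facet normal -0.560 0.565 -0.606
outer loop
vertex -1.529 -3.146 -3.14
vertex -1.194 -2.357 -2.714
vertex -0.739 -2.721 -3.473
endloop
endfacet
facet normal 0.045 0.954 0.298
outer loop
vertex -1.194 -2.357 -2.714
vertex -0.719 -2.625 -1.928
vertex -0.238 -2.399 -2.724
endloop
endfacet
facet normal 0.918 -0.397 0.013
outer loop
vertex 0.017 -3.214 -3.155
vertex 0.029 -3.154 -2.2
vertex -0.306 -3.943 -2.626
endloop
endfacet
facet normal 0.544 -0.637 -0.546
outer loop
vertex 0.017 -3.214 -3.155
vertex -0.306 -3.943 -2.626
vertex -0.781 -3.675 -3.412
endloop
endfacet
facet normal 0.345 -0.075 -0.936
outer loop
vertex 0.017 -3.214 -3.155
vertex -0.781 -3.675 -3.412
vertex -0.739 -2.721 -3.473
endloop
endfacet
facet normal 0.595 0.513 -0.619
outer loop
vertex 0.017 -3.214 -3.155
vertex -0.739 -2.721 -3.473
vertex -0.238 -2.399 -2.724
endloop
endfacet
facet normal 0.949 0.314 -0.032
outer loop
vertex 0.017 -3.214 -3.155
vertex -0.238 -2.399 -2.724
vertex 0.029 -3.154 -2.2
endloop
endfacet
facet normal 0.560 -0.565 0.606
outer loop
vertex -0.306 -3.943 -2.626
vertex 0.029 -3.154 -2.2
vertex -0.761 -3.579 -1.867
endloop
endfacet
facet normal -0.045 -0.954 -0.298
outer loop
vertex -0.781 -3.675 -3.412
vertex -0.306 -3.943 -2.626
vertex -1.262 -3.901 -2.616
endloop
endfacet
facet normal -0.368 -0.043 -0.929
outer loop
vertex -0.739 -2.721 -3.473
vertex -0.781 -3.675 -3.412
vertex -1.529 -3.146 -3.14
endloop
endfacet
facet normal 0.036 0.909 -0.415
outer loop
vertex -0.238 -2.399 -2.724
vertex -0.739 -2.721 -3.473
vertex -1.194 -2.357 -2.714
endloop
endfacet
facet normal 0.609 0.586 0.534
outer loop
vertex 0.029 -3.154 -2.2
vertex -0.238 -2.399 -2.724
vertex -0.719 -2.625 -1.928
endloop
endfacet
facet normal -0.788 -0.190 0.585
outer loop
vertex -1.096 -1.271 0.734
vertex -1.28 -0.231 0.824
vertex -1.993 -1.324 -0.492
endloop
endfacet
facet normal 0.174 -0.981 -0.085
outer loop
vertex -0.44 -0.949 -1.644
vertex -1.096 -1.271 0.734
vertex -1.993 -1.324 -0.492
endloop
endfacet
facet normal -0.788 -0.190 0.585
outer loop
vertex -1.993 -1.324 -0.492
vertex -1.28 -0.231 0.824
vertex -2.177 -0.284 -0.402
endloop
endfacet
facet normal -0.590 -0.035 -0.807
outer loop
vertex -2.177 -0.284 -0.402
vertex -0.44 -0.949 -1.644
vertex -1.993 -1.324 -0.492
endloop
endfacet
facet normal 0.590 0.035 0.807
outer loop
vertex -1.096 -1.271 0.734
vertex 0.273 0.144 -0.328
vertex -1.28 -0.231 0.824
endloop
endfacet
facet normal 0.174 -0.981 -0.085
outer loop
vertex 0.457 -0.896 -0.418
vertex -1.096 -1.271 0.734
vertex -0.44 -0.949 -1.644
endloop
endfacet
facet normal 0.590 0.035 0.807
outer loop
vertex 0.457 -0.896 -0.418
vertex 0.273 0.144 -0.328
vertex -1.096 -1.271 0.734
endloop
endfacet
facet normal -0.174 0.981 0.085
outer loop
vertex -1.28 -0.231 0.824
vertex 0.273 0.144 -0.328
vertex -2.177 -0.284 -0.402
endloop
endfacet
facet normal -0.590 -0.035 -0.807
outer loop
vertex -0.624 0.091 -1.554
vertex -0.44 -0.949 -1.644
vertex -2.177 -0.284 -0.402
endloop
endfacet
facet normal -0.174 0.981 0.085
outer loop
vertex -2.177 -0.284 -0.402
vertex 0.273 0.144 -0.328
vertex -0.624 0.091 -1.554
endloop
endfacet
facet normal 0.788 0.190 -0.585
outer loop
vertex -0.624 0.091 -1.554
vertex 0.457 -0.896 -0.418
vertex -0.44 -0.949 -1.644
endloop
endfacet
facet normal 0.788 0.190 -0.585
outer loop
vertex 0.273 0.144 -0.328
vertex 0.457 -0.896 -0.418
vertex -0.624 0.091 -1.554
endloop
endfacet

endsolid


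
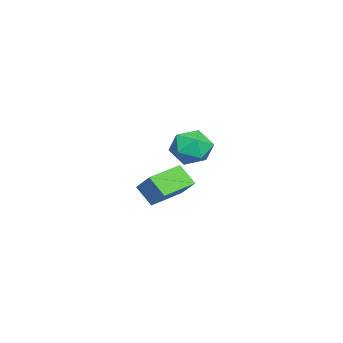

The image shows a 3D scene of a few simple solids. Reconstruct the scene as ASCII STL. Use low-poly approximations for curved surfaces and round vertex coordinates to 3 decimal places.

solid 
facet normal -0.576 0.689 0.440
outer loop
vertex -3.051 2.552 -2.129
vertex -4.07 1.889 -2.426
vertex -3.485 1.684 -1.338
endloop
endfacet
facet normal 0.064 0.654 0.753
outer loop
vertex -3.051 2.552 -2.129
vertex -3.485 1.684 -1.338
vertex -2.254 1.791 -1.536
endloop
endfacet
facet normal 0.560 0.787 0.258
outer loop
vertex -3.051 2.552 -2.129
vertex -2.254 1.791 -1.536
vertex -2.078 2.062 -2.744
endloop
endfacet
facet normal 0.226 0.904 -0.363
outer loop
vertex -3.051 2.552 -2.129
vertex -2.078 2.062 -2.744
vertex -3.2 2.122 -3.294
endloop
endfacet
facet normal -0.476 0.843 -0.250
outer loop
vertex -3.051 2.552 -2.129
vertex -3.2 2.122 -3.294
vertex -4.07 1.889 -2.426
endloop
endfacet
facet normal 0.160 -0.013 0.987
outer loop
vertex -2.254 1.791 -1.536
vertex -3.485 1.684 -1.338
vertex -2.78 0.658 -1.466
endloop
endfacet
facet normal -0.877 0.042 0.479
outer loop
vertex -3.485 1.684 -1.338
vertex -4.07 1.889 -2.426
vertex -3.902 0.718 -2.016
endloop
endfacet
facet normal -0.714 0.292 -0.637
outer loop
vertex -4.07 1.889 -2.426
vertex -3.2 2.122 -3.294
vertex -3.726 0.989 -3.224
endloop
endfacet
facet normal 0.422 0.392 -0.818
outer loop
vertex -3.2 2.122 -3.294
vertex -2.078 2.062 -2.744
vertex -2.495 1.096 -3.422
endloop
endfacet
facet normal 0.961 0.203 0.186
outer loop
vertex -2.078 2.062 -2.744
vertex -2.254 1.791 -1.536
vertex -1.91 0.891 -2.334
endloop
endfacet
facet normal -0.226 -0.904 0.363
outer loop
vertex -2.929 0.228 -2.631
vertex -2.78 0.658 -1.466
vertex -3.902 0.718 -2.016
endloop
endfacet
facet normal -0.560 -0.787 -0.258
outer loop
vertex -2.929 0.228 -2.631
vertex -3.902 0.718 -2.016
vertex -3.726 0.989 -3.224
endloop
endfacet
facet normal -0.064 -0.654 -0.753
outer loop
vertex -2.929 0.228 -2.631
vertex -3.726 0.989 -3.224
vertex -2.495 1.096 -3.422
endloop
endfacet
facet normal 0.576 -0.689 -0.440
outer loop
vertex -2.929 0.228 -2.631
vertex -2.495 1.096 -3.422
vertex -1.91 0.891 -2.334
endloop
endfacet
facet normal 0.476 -0.843 0.250
outer loop
vertex -2.929 0.228 -2.631
vertex -1.91 0.891 -2.334
vertex -2.78 0.658 -1.466
endloop
endfacet
facet normal -0.422 -0.392 0.818
outer loop
vertex -3.902 0.718 -2.016
vertex -2.78 0.658 -1.466
vertex -3.485 1.684 -1.338
endloop
endfacet
facet normal -0.961 -0.203 -0.186
outer loop
vertex -3.726 0.989 -3.224
vertex -3.902 0.718 -2.016
vertex -4.07 1.889 -2.426
endloop
endfacet
facet normal -0.160 0.013 -0.987
outer loop
vertex -2.495 1.096 -3.422
vertex -3.726 0.989 -3.224
vertex -3.2 2.122 -3.294
endloop
endfacet
facet normal 0.877 -0.042 -0.479
outer loop
vertex -1.91 0.891 -2.334
vertex -2.495 1.096 -3.422
vertex -2.078 2.062 -2.744
endloop
endfacet
facet normal 0.714 -0.292 0.637
outer loop
vertex -2.78 0.658 -1.466
vertex -1.91 0.891 -2.334
vertex -2.254 1.791 -1.536
endloop
endfacet
facet normal -0.800 0.588 0.118
outer loop
vertex 1.405 0.92 -2.581
vertex 2.12 1.692 -1.582
vertex 1.864 1.736 -3.54
endloop
endfacet
facet normal -0.493 -0.532 -0.689
outer loop
vertex 3.48 0.548 -3.778
vertex 1.405 0.92 -2.581
vertex 1.864 1.736 -3.54
endloop
endfacet
facet normal -0.800 0.588 0.118
outer loop
vertex 1.864 1.736 -3.54
vertex 2.12 1.692 -1.582
vertex 2.578 2.508 -2.541
endloop
endfacet
facet normal 0.342 0.609 -0.715
outer loop
vertex 2.578 2.508 -2.541
vertex 3.48 0.548 -3.778
vertex 1.864 1.736 -3.54
endloop
endfacet
facet normal -0.342 -0.609 0.716
outer loop
vertex 1.405 0.92 -2.581
vertex 3.736 0.504 -1.82
vertex 2.12 1.692 -1.582
endloop
endfacet
facet normal -0.493 -0.533 -0.688
outer loop
vertex 3.022 -0.268 -2.819
vertex 1.405 0.92 -2.581
vertex 3.48 0.548 -3.778
endloop
endfacet
facet normal -0.342 -0.609 0.715
outer loop
vertex 3.022 -0.268 -2.819
vertex 3.736 0.504 -1.82
vertex 1.405 0.92 -2.581
endloop
endfacet
facet normal 0.493 0.532 0.688
outer loop
vertex 2.12 1.692 -1.582
vertex 3.736 0.504 -1.82
vertex 2.578 2.508 -2.541
endloop
endfacet
facet normal 0.342 0.609 -0.716
outer loop
vertex 4.195 1.32 -2.779
vertex 3.48 0.548 -3.778
vertex 2.578 2.508 -2.541
endloop
endfacet
facet normal 0.492 0.532 0.689
outer loop
vertex 2.578 2.508 -2.541
vertex 3.736 0.504 -1.82
vertex 4.195 1.32 -2.779
endloop
endfacet
facet normal 0.800 -0.588 -0.118
outer loop
vertex 4.195 1.32 -2.779
vertex 3.022 -0.268 -2.819
vertex 3.48 0.548 -3.778
endloop
endfacet
facet normal 0.800 -0.588 -0.117
outer loop
vertex 3.736 0.504 -1.82
vertex 3.022 -0.268 -2.819
vertex 4.195 1.32 -2.779
endloop
endfacet

endsolid


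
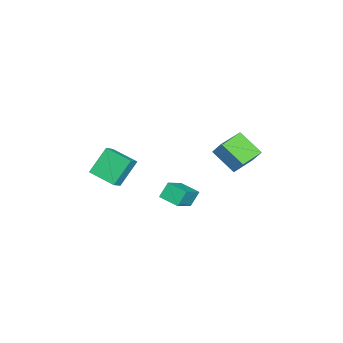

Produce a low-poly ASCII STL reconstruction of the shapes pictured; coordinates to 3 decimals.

solid 
facet normal -0.739 0.220 -0.637
outer loop
vertex -1.252 -3.672 -1.922
vertex -0.415 -2.077 -2.343
vertex -0.23 -4.608 -3.432
endloop
endfacet
facet normal -0.452 -0.862 0.228
outer loop
vertex 0.695 -4.883 -2.637
vertex -1.252 -3.672 -1.922
vertex -0.23 -4.608 -3.432
endloop
endfacet
facet normal -0.739 0.220 -0.637
outer loop
vertex -0.23 -4.608 -3.432
vertex -0.415 -2.077 -2.343
vertex 0.608 -3.013 -3.854
endloop
endfacet
facet normal 0.498 -0.457 -0.737
outer loop
vertex 0.608 -3.013 -3.854
vertex 0.695 -4.883 -2.637
vertex -0.23 -4.608 -3.432
endloop
endfacet
facet normal -0.498 0.456 0.737
outer loop
vertex -1.252 -3.672 -1.922
vertex 0.51 -2.352 -1.548
vertex -0.415 -2.077 -2.343
endloop
endfacet
facet normal -0.453 -0.862 0.228
outer loop
vertex -0.328 -3.947 -1.126
vertex -1.252 -3.672 -1.922
vertex 0.695 -4.883 -2.637
endloop
endfacet
facet normal -0.499 0.457 0.737
outer loop
vertex -0.328 -3.947 -1.126
vertex 0.51 -2.352 -1.548
vertex -1.252 -3.672 -1.922
endloop
endfacet
facet normal 0.452 0.862 -0.228
outer loop
vertex -0.415 -2.077 -2.343
vertex 0.51 -2.352 -1.548
vertex 0.608 -3.013 -3.854
endloop
endfacet
facet normal 0.499 -0.456 -0.737
outer loop
vertex 1.532 -3.288 -3.058
vertex 0.695 -4.883 -2.637
vertex 0.608 -3.013 -3.854
endloop
endfacet
facet normal 0.453 0.862 -0.228
outer loop
vertex 0.608 -3.013 -3.854
vertex 0.51 -2.352 -1.548
vertex 1.532 -3.288 -3.058
endloop
endfacet
facet normal 0.739 -0.220 0.637
outer loop
vertex 1.532 -3.288 -3.058
vertex -0.328 -3.947 -1.126
vertex 0.695 -4.883 -2.637
endloop
endfacet
facet normal 0.739 -0.220 0.637
outer loop
vertex 0.51 -2.352 -1.548
vertex -0.328 -3.947 -1.126
vertex 1.532 -3.288 -3.058
endloop
endfacet
facet normal -0.281 -0.454 -0.845
outer loop
vertex -2.95 2.319 -3.103
vertex -4.552 3.394 -3.147
vertex -1.977 3.723 -4.181
endloop
endfacet
facet normal 0.830 -0.557 0.023
outer loop
vertex -1.628 4.286 -3.133
vertex -2.95 2.319 -3.103
vertex -1.977 3.723 -4.181
endloop
endfacet
facet normal -0.281 -0.454 -0.845
outer loop
vertex -1.977 3.723 -4.181
vertex -4.552 3.394 -3.147
vertex -3.579 4.798 -4.225
endloop
endfacet
facet normal 0.481 0.695 -0.534
outer loop
vertex -3.579 4.798 -4.225
vertex -1.628 4.286 -3.133
vertex -1.977 3.723 -4.181
endloop
endfacet
facet normal -0.481 -0.695 0.534
outer loop
vertex -2.95 2.319 -3.103
vertex -4.203 3.957 -2.099
vertex -4.552 3.394 -3.147
endloop
endfacet
facet normal 0.830 -0.557 0.023
outer loop
vertex -2.601 2.882 -2.055
vertex -2.95 2.319 -3.103
vertex -1.628 4.286 -3.133
endloop
endfacet
facet normal -0.481 -0.695 0.534
outer loop
vertex -2.601 2.882 -2.055
vertex -4.203 3.957 -2.099
vertex -2.95 2.319 -3.103
endloop
endfacet
facet normal -0.830 0.557 -0.023
outer loop
vertex -4.552 3.394 -3.147
vertex -4.203 3.957 -2.099
vertex -3.579 4.798 -4.225
endloop
endfacet
facet normal 0.481 0.695 -0.534
outer loop
vertex -3.23 5.361 -3.177
vertex -1.628 4.286 -3.133
vertex -3.579 4.798 -4.225
endloop
endfacet
facet normal -0.830 0.557 -0.023
outer loop
vertex -3.579 4.798 -4.225
vertex -4.203 3.957 -2.099
vertex -3.23 5.361 -3.177
endloop
endfacet
facet normal 0.281 0.454 0.845
outer loop
vertex -3.23 5.361 -3.177
vertex -2.601 2.882 -2.055
vertex -1.628 4.286 -3.133
endloop
endfacet
facet normal 0.281 0.454 0.845
outer loop
vertex -4.203 3.957 -2.099
vertex -2.601 2.882 -2.055
vertex -3.23 5.361 -3.177
endloop
endfacet
facet normal -0.461 0.416 0.784
outer loop
vertex 1.41 -0.036 -2.715
vertex 2.074 1.129 -2.943
vertex -0.169 0.614 -3.988
endloop
endfacet
facet normal -0.488 -0.857 0.168
outer loop
vertex 0.366 0.131 -4.897
vertex 1.41 -0.036 -2.715
vertex -0.169 0.614 -3.988
endloop
endfacet
facet normal -0.461 0.416 0.784
outer loop
vertex -0.169 0.614 -3.988
vertex 2.074 1.129 -2.943
vertex 0.495 1.779 -4.216
endloop
endfacet
facet normal -0.741 0.305 -0.598
outer loop
vertex 0.495 1.779 -4.216
vertex 0.366 0.131 -4.897
vertex -0.169 0.614 -3.988
endloop
endfacet
facet normal 0.741 -0.305 0.598
outer loop
vertex 1.41 -0.036 -2.715
vertex 2.609 0.646 -3.852
vertex 2.074 1.129 -2.943
endloop
endfacet
facet normal -0.488 -0.857 0.168
outer loop
vertex 1.945 -0.519 -3.624
vertex 1.41 -0.036 -2.715
vertex 0.366 0.131 -4.897
endloop
endfacet
facet normal 0.741 -0.305 0.598
outer loop
vertex 1.945 -0.519 -3.624
vertex 2.609 0.646 -3.852
vertex 1.41 -0.036 -2.715
endloop
endfacet
facet normal 0.488 0.857 -0.168
outer loop
vertex 2.074 1.129 -2.943
vertex 2.609 0.646 -3.852
vertex 0.495 1.779 -4.216
endloop
endfacet
facet normal -0.741 0.305 -0.598
outer loop
vertex 1.03 1.296 -5.125
vertex 0.366 0.131 -4.897
vertex 0.495 1.779 -4.216
endloop
endfacet
facet normal 0.488 0.857 -0.168
outer loop
vertex 0.495 1.779 -4.216
vertex 2.609 0.646 -3.852
vertex 1.03 1.296 -5.125
endloop
endfacet
facet normal 0.461 -0.416 -0.784
outer loop
vertex 1.03 1.296 -5.125
vertex 1.945 -0.519 -3.624
vertex 0.366 0.131 -4.897
endloop
endfacet
facet normal 0.461 -0.416 -0.784
outer loop
vertex 2.609 0.646 -3.852
vertex 1.945 -0.519 -3.624
vertex 1.03 1.296 -5.125
endloop
endfacet

endsolid


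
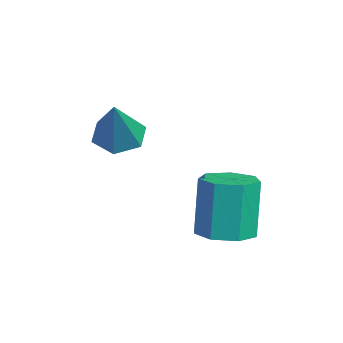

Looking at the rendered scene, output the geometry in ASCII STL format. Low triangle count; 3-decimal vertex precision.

solid 
facet normal -0.554 0.163 -0.816
outer loop
vertex -0.491 1.568 1.841
vertex -1.082 1.016 2.132
vertex -1.136 1.85 2.335
endloop
endfacet
facet normal 0.530 0.817 0.226
outer loop
vertex -0.491 1.568 1.841
vertex -1.136 1.85 2.335
vertex 0.042 0.684 3.788
endloop
endfacet
facet normal -0.554 0.163 -0.816
outer loop
vertex -1.136 1.85 2.335
vertex -1.082 1.016 2.132
vertex -1.727 1.298 2.626
endloop
endfacet
facet normal -0.249 0.647 0.721
outer loop
vertex -1.136 1.85 2.335
vertex -1.727 1.298 2.626
vertex 0.042 0.684 3.788
endloop
endfacet
facet normal -0.553 0.165 -0.816
outer loop
vertex -1.727 1.298 2.626
vertex -1.082 1.016 2.132
vertex -1.674 0.464 2.422
endloop
endfacet
facet normal -0.589 -0.227 0.776
outer loop
vertex -1.727 1.298 2.626
vertex -1.674 0.464 2.422
vertex 0.042 0.684 3.788
endloop
endfacet
facet normal -0.553 0.165 -0.816
outer loop
vertex -1.674 0.464 2.422
vertex -1.082 1.016 2.132
vertex -1.029 0.182 1.928
endloop
endfacet
facet normal -0.149 -0.930 0.337
outer loop
vertex -1.674 0.464 2.422
vertex -1.029 0.182 1.928
vertex 0.042 0.684 3.788
endloop
endfacet
facet normal -0.554 0.164 -0.816
outer loop
vertex -1.029 0.182 1.928
vertex -1.082 1.016 2.132
vertex -0.437 0.735 1.637
endloop
endfacet
facet normal 0.631 -0.759 -0.159
outer loop
vertex -1.029 0.182 1.928
vertex -0.437 0.735 1.637
vertex 0.042 0.684 3.788
endloop
endfacet
facet normal -0.555 0.164 -0.816
outer loop
vertex -0.437 0.735 1.637
vertex -1.082 1.016 2.132
vertex -0.491 1.568 1.841
endloop
endfacet
facet normal 0.970 0.115 -0.213
outer loop
vertex -0.437 0.735 1.637
vertex -0.491 1.568 1.841
vertex 0.042 0.684 3.788
endloop
endfacet
facet normal 0.179 -0.094 -0.979
outer loop
vertex 2.579 3.797 -0.775
vertex 1.676 3.632 -0.924
vertex 2.123 4.447 -0.921
endloop
endfacet
facet normal 0.806 0.585 0.090
outer loop
vertex 2.579 3.797 -0.775
vertex 2.123 4.447 -0.921
vertex 2.207 3.994 1.272
endloop
endfacet
facet normal 0.806 0.585 0.090
outer loop
vertex 2.207 3.994 1.272
vertex 2.123 4.447 -0.921
vertex 1.751 4.644 1.126
endloop
endfacet
facet normal -0.178 0.095 0.979
outer loop
vertex 2.207 3.994 1.272
vertex 1.751 4.644 1.126
vertex 1.304 3.828 1.124
endloop
endfacet
facet normal 0.178 -0.094 -0.980
outer loop
vertex 2.123 4.447 -0.921
vertex 1.676 3.632 -0.924
vertex 1.331 4.483 -1.068
endloop
endfacet
facet normal 0.061 0.995 -0.085
outer loop
vertex 2.123 4.447 -0.921
vertex 1.331 4.483 -1.068
vertex 1.751 4.644 1.126
endloop
endfacet
facet normal 0.061 0.995 -0.085
outer loop
vertex 1.751 4.644 1.126
vertex 1.331 4.483 -1.068
vertex 0.959 4.68 0.979
endloop
endfacet
facet normal -0.177 0.095 0.980
outer loop
vertex 1.751 4.644 1.126
vertex 0.959 4.68 0.979
vertex 1.304 3.828 1.124
endloop
endfacet
facet normal 0.178 -0.094 -0.980
outer loop
vertex 1.331 4.483 -1.068
vertex 1.676 3.632 -0.924
vertex 0.798 3.878 -1.107
endloop
endfacet
facet normal -0.730 0.655 -0.196
outer loop
vertex 1.331 4.483 -1.068
vertex 0.798 3.878 -1.107
vertex 0.959 4.68 0.979
endloop
endfacet
facet normal -0.730 0.655 -0.196
outer loop
vertex 0.959 4.68 0.979
vertex 0.798 3.878 -1.107
vertex 0.426 4.075 0.94
endloop
endfacet
facet normal -0.179 0.094 0.979
outer loop
vertex 0.959 4.68 0.979
vertex 0.426 4.075 0.94
vertex 1.304 3.828 1.124
endloop
endfacet
facet normal 0.178 -0.095 -0.980
outer loop
vertex 0.798 3.878 -1.107
vertex 1.676 3.632 -0.924
vertex 0.926 3.087 -1.007
endloop
endfacet
facet normal -0.971 -0.177 -0.159
outer loop
vertex 0.798 3.878 -1.107
vertex 0.926 3.087 -1.007
vertex 0.426 4.075 0.94
endloop
endfacet
facet normal -0.971 -0.178 -0.159
outer loop
vertex 0.426 4.075 0.94
vertex 0.926 3.087 -1.007
vertex 0.555 3.284 1.04
endloop
endfacet
facet normal -0.179 0.095 0.979
outer loop
vertex 0.426 4.075 0.94
vertex 0.555 3.284 1.04
vertex 1.304 3.828 1.124
endloop
endfacet
facet normal 0.177 -0.095 -0.980
outer loop
vertex 0.926 3.087 -1.007
vertex 1.676 3.632 -0.924
vertex 1.619 2.707 -0.845
endloop
endfacet
facet normal -0.480 -0.877 -0.003
outer loop
vertex 0.926 3.087 -1.007
vertex 1.619 2.707 -0.845
vertex 0.555 3.284 1.04
endloop
endfacet
facet normal -0.482 -0.876 -0.004
outer loop
vertex 0.555 3.284 1.04
vertex 1.619 2.707 -0.845
vertex 1.247 2.903 1.202
endloop
endfacet
facet normal -0.178 0.094 0.980
outer loop
vertex 0.555 3.284 1.04
vertex 1.247 2.903 1.202
vertex 1.304 3.828 1.124
endloop
endfacet
facet normal 0.178 -0.095 -0.980
outer loop
vertex 1.619 2.707 -0.845
vertex 1.676 3.632 -0.924
vertex 2.355 3.022 -0.742
endloop
endfacet
facet normal 0.370 -0.916 0.155
outer loop
vertex 1.619 2.707 -0.845
vertex 2.355 3.022 -0.742
vertex 1.247 2.903 1.202
endloop
endfacet
facet normal 0.371 -0.915 0.156
outer loop
vertex 1.247 2.903 1.202
vertex 2.355 3.022 -0.742
vertex 1.983 3.219 1.305
endloop
endfacet
facet normal -0.177 0.094 0.980
outer loop
vertex 1.247 2.903 1.202
vertex 1.983 3.219 1.305
vertex 1.304 3.828 1.124
endloop
endfacet
facet normal 0.179 -0.093 -0.979
outer loop
vertex 2.355 3.022 -0.742
vertex 1.676 3.632 -0.924
vertex 2.579 3.797 -0.775
endloop
endfacet
facet normal 0.944 -0.264 0.197
outer loop
vertex 2.355 3.022 -0.742
vertex 2.579 3.797 -0.775
vertex 1.983 3.219 1.305
endloop
endfacet
facet normal 0.944 -0.264 0.197
outer loop
vertex 1.983 3.219 1.305
vertex 2.579 3.797 -0.775
vertex 2.207 3.994 1.272
endloop
endfacet
facet normal -0.178 0.093 0.980
outer loop
vertex 1.983 3.219 1.305
vertex 2.207 3.994 1.272
vertex 1.304 3.828 1.124
endloop
endfacet

endsolid


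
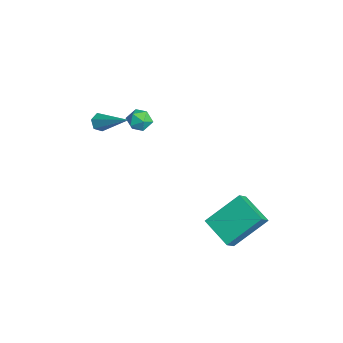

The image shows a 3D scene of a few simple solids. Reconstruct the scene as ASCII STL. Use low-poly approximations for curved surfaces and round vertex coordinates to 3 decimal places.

solid 
facet normal -0.714 0.467 -0.522
outer loop
vertex -3.393 -0.904 0.155
vertex -3.847 -1.312 0.411
vertex -3.701 -0.744 0.719
endloop
endfacet
facet normal -0.184 0.915 -0.360
outer loop
vertex -3.393 -0.904 0.155
vertex -3.701 -0.744 0.719
vertex -3.05 -0.638 0.655
endloop
endfacet
facet normal 0.421 0.649 -0.634
outer loop
vertex -3.393 -0.904 0.155
vertex -3.05 -0.638 0.655
vertex -2.794 -1.142 0.309
endloop
endfacet
facet normal 0.263 0.038 -0.964
outer loop
vertex -3.393 -0.904 0.155
vertex -2.794 -1.142 0.309
vertex -3.287 -1.558 0.158
endloop
endfacet
facet normal -0.438 -0.075 -0.896
outer loop
vertex -3.393 -0.904 0.155
vertex -3.287 -1.558 0.158
vertex -3.847 -1.312 0.411
endloop
endfacet
facet normal -0.117 0.929 0.350
outer loop
vertex -3.05 -0.638 0.655
vertex -3.701 -0.744 0.719
vertex -3.293 -0.882 1.222
endloop
endfacet
facet normal -0.975 0.204 0.086
outer loop
vertex -3.701 -0.744 0.719
vertex -3.847 -1.312 0.411
vertex -3.786 -1.298 1.071
endloop
endfacet
facet normal -0.529 -0.673 -0.516
outer loop
vertex -3.847 -1.312 0.411
vertex -3.287 -1.558 0.158
vertex -3.53 -1.802 0.725
endloop
endfacet
facet normal 0.606 -0.491 -0.626
outer loop
vertex -3.287 -1.558 0.158
vertex -2.794 -1.142 0.309
vertex -2.879 -1.696 0.661
endloop
endfacet
facet normal 0.862 0.500 -0.090
outer loop
vertex -2.794 -1.142 0.309
vertex -3.05 -0.638 0.655
vertex -2.733 -1.128 0.969
endloop
endfacet
facet normal -0.263 -0.038 0.964
outer loop
vertex -3.187 -1.536 1.225
vertex -3.293 -0.882 1.222
vertex -3.786 -1.298 1.071
endloop
endfacet
facet normal -0.421 -0.649 0.634
outer loop
vertex -3.187 -1.536 1.225
vertex -3.786 -1.298 1.071
vertex -3.53 -1.802 0.725
endloop
endfacet
facet normal 0.184 -0.915 0.360
outer loop
vertex -3.187 -1.536 1.225
vertex -3.53 -1.802 0.725
vertex -2.879 -1.696 0.661
endloop
endfacet
facet normal 0.714 -0.467 0.522
outer loop
vertex -3.187 -1.536 1.225
vertex -2.879 -1.696 0.661
vertex -2.733 -1.128 0.969
endloop
endfacet
facet normal 0.438 0.075 0.896
outer loop
vertex -3.187 -1.536 1.225
vertex -2.733 -1.128 0.969
vertex -3.293 -0.882 1.222
endloop
endfacet
facet normal -0.606 0.491 0.626
outer loop
vertex -3.786 -1.298 1.071
vertex -3.293 -0.882 1.222
vertex -3.701 -0.744 0.719
endloop
endfacet
facet normal -0.862 -0.500 0.090
outer loop
vertex -3.53 -1.802 0.725
vertex -3.786 -1.298 1.071
vertex -3.847 -1.312 0.411
endloop
endfacet
facet normal 0.117 -0.929 -0.350
outer loop
vertex -2.879 -1.696 0.661
vertex -3.53 -1.802 0.725
vertex -3.287 -1.558 0.158
endloop
endfacet
facet normal 0.975 -0.204 -0.086
outer loop
vertex -2.733 -1.128 0.969
vertex -2.879 -1.696 0.661
vertex -2.794 -1.142 0.309
endloop
endfacet
facet normal 0.529 0.673 0.516
outer loop
vertex -3.293 -0.882 1.222
vertex -2.733 -1.128 0.969
vertex -3.05 -0.638 0.655
endloop
endfacet
facet normal -0.823 -0.422 0.380
outer loop
vertex 2.106 0.646 -2.194
vertex 1.936 2.18 -0.86
vertex 1.651 1.056 -2.724
endloop
endfacet
facet normal 0.084 -0.752 -0.654
outer loop
vertex 2.984 1.74 -3.34
vertex 2.106 0.646 -2.194
vertex 1.651 1.056 -2.724
endloop
endfacet
facet normal -0.822 -0.423 0.381
outer loop
vertex 1.651 1.056 -2.724
vertex 1.936 2.18 -0.86
vertex 1.48 2.59 -1.39
endloop
endfacet
facet normal -0.562 0.506 -0.654
outer loop
vertex 1.48 2.59 -1.39
vertex 2.984 1.74 -3.34
vertex 1.651 1.056 -2.724
endloop
endfacet
facet normal 0.562 -0.506 0.654
outer loop
vertex 2.106 0.646 -2.194
vertex 3.269 2.864 -1.476
vertex 1.936 2.18 -0.86
endloop
endfacet
facet normal 0.084 -0.752 -0.654
outer loop
vertex 3.44 1.33 -2.81
vertex 2.106 0.646 -2.194
vertex 2.984 1.74 -3.34
endloop
endfacet
facet normal 0.562 -0.506 0.654
outer loop
vertex 3.44 1.33 -2.81
vertex 3.269 2.864 -1.476
vertex 2.106 0.646 -2.194
endloop
endfacet
facet normal -0.084 0.752 0.654
outer loop
vertex 1.936 2.18 -0.86
vertex 3.269 2.864 -1.476
vertex 1.48 2.59 -1.39
endloop
endfacet
facet normal -0.562 0.507 -0.654
outer loop
vertex 2.814 3.274 -2.006
vertex 2.984 1.74 -3.34
vertex 1.48 2.59 -1.39
endloop
endfacet
facet normal -0.084 0.752 0.654
outer loop
vertex 1.48 2.59 -1.39
vertex 3.269 2.864 -1.476
vertex 2.814 3.274 -2.006
endloop
endfacet
facet normal 0.822 0.422 -0.381
outer loop
vertex 2.814 3.274 -2.006
vertex 3.44 1.33 -2.81
vertex 2.984 1.74 -3.34
endloop
endfacet
facet normal 0.823 0.422 -0.380
outer loop
vertex 3.269 2.864 -1.476
vertex 3.44 1.33 -2.81
vertex 2.814 3.274 -2.006
endloop
endfacet
facet normal -0.671 -0.555 -0.491
outer loop
vertex -1.712 -3.133 1.39
vertex -1.968 -3.198 1.814
vertex -2.072 -2.81 1.517
endloop
endfacet
facet normal 0.320 0.634 -0.704
outer loop
vertex -1.712 -3.133 1.39
vertex -2.072 -2.81 1.517
vertex -0.692 -2.142 2.746
endloop
endfacet
facet normal -0.671 -0.555 -0.491
outer loop
vertex -2.072 -2.81 1.517
vertex -1.968 -3.198 1.814
vertex -2.328 -2.875 1.941
endloop
endfacet
facet normal -0.373 0.924 -0.084
outer loop
vertex -2.072 -2.81 1.517
vertex -2.328 -2.875 1.941
vertex -0.692 -2.142 2.746
endloop
endfacet
facet normal -0.672 -0.556 -0.490
outer loop
vertex -2.328 -2.875 1.941
vertex -1.968 -3.198 1.814
vertex -2.224 -3.263 2.239
endloop
endfacet
facet normal -0.544 0.414 0.729
outer loop
vertex -2.328 -2.875 1.941
vertex -2.224 -3.263 2.239
vertex -0.692 -2.142 2.746
endloop
endfacet
facet normal -0.672 -0.556 -0.490
outer loop
vertex -2.224 -3.263 2.239
vertex -1.968 -3.198 1.814
vertex -1.864 -3.586 2.112
endloop
endfacet
facet normal -0.022 -0.387 0.922
outer loop
vertex -2.224 -3.263 2.239
vertex -1.864 -3.586 2.112
vertex -0.692 -2.142 2.746
endloop
endfacet
facet normal -0.671 -0.556 -0.490
outer loop
vertex -1.864 -3.586 2.112
vertex -1.968 -3.198 1.814
vertex -1.608 -3.521 1.688
endloop
endfacet
facet normal 0.671 -0.677 0.301
outer loop
vertex -1.864 -3.586 2.112
vertex -1.608 -3.521 1.688
vertex -0.692 -2.142 2.746
endloop
endfacet
facet normal -0.671 -0.556 -0.490
outer loop
vertex -1.608 -3.521 1.688
vertex -1.968 -3.198 1.814
vertex -1.712 -3.133 1.39
endloop
endfacet
facet normal 0.843 -0.167 -0.512
outer loop
vertex -1.608 -3.521 1.688
vertex -1.712 -3.133 1.39
vertex -0.692 -2.142 2.746
endloop
endfacet

endsolid


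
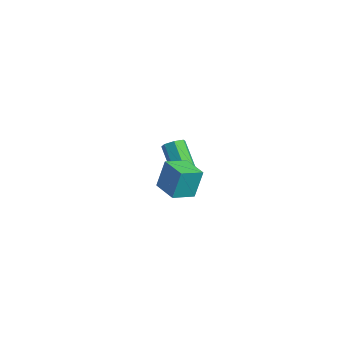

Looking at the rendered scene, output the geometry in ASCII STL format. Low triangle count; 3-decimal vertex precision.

solid 
facet normal -0.999 -0.036 0.023
outer loop
vertex 2.957 -2.903 2.977
vertex 2.896 -1.486 2.554
vertex 2.935 -3.433 1.204
endloop
endfacet
facet normal 0.041 -0.957 0.286
outer loop
vertex 4.584 -3.374 1.166
vertex 2.957 -2.903 2.977
vertex 2.935 -3.433 1.204
endloop
endfacet
facet normal -0.999 -0.036 0.022
outer loop
vertex 2.935 -3.433 1.204
vertex 2.896 -1.486 2.554
vertex 2.875 -2.016 0.781
endloop
endfacet
facet normal -0.012 -0.286 -0.958
outer loop
vertex 2.875 -2.016 0.781
vertex 4.584 -3.374 1.166
vertex 2.935 -3.433 1.204
endloop
endfacet
facet normal 0.012 0.286 0.958
outer loop
vertex 2.957 -2.903 2.977
vertex 4.545 -1.427 2.516
vertex 2.896 -1.486 2.554
endloop
endfacet
facet normal 0.041 -0.957 0.286
outer loop
vertex 4.605 -2.844 2.939
vertex 2.957 -2.903 2.977
vertex 4.584 -3.374 1.166
endloop
endfacet
facet normal 0.012 0.286 0.958
outer loop
vertex 4.605 -2.844 2.939
vertex 4.545 -1.427 2.516
vertex 2.957 -2.903 2.977
endloop
endfacet
facet normal -0.041 0.957 -0.286
outer loop
vertex 2.896 -1.486 2.554
vertex 4.545 -1.427 2.516
vertex 2.875 -2.016 0.781
endloop
endfacet
facet normal -0.012 -0.286 -0.958
outer loop
vertex 4.523 -1.957 0.743
vertex 4.584 -3.374 1.166
vertex 2.875 -2.016 0.781
endloop
endfacet
facet normal -0.041 0.957 -0.286
outer loop
vertex 2.875 -2.016 0.781
vertex 4.545 -1.427 2.516
vertex 4.523 -1.957 0.743
endloop
endfacet
facet normal 0.999 0.036 -0.023
outer loop
vertex 4.523 -1.957 0.743
vertex 4.605 -2.844 2.939
vertex 4.584 -3.374 1.166
endloop
endfacet
facet normal 0.999 0.035 -0.023
outer loop
vertex 4.545 -1.427 2.516
vertex 4.605 -2.844 2.939
vertex 4.523 -1.957 0.743
endloop
endfacet
facet normal 0.724 -0.076 -0.685
outer loop
vertex -2.436 1.481 -2.202
vertex -2.921 1.711 -2.74
vertex -2.463 2.132 -2.303
endloop
endfacet
facet normal 0.689 0.139 0.712
outer loop
vertex -2.436 1.481 -2.202
vertex -2.463 2.132 -2.303
vertex -3.934 1.638 -0.783
endloop
endfacet
facet normal 0.689 0.139 0.712
outer loop
vertex -3.934 1.638 -0.783
vertex -2.463 2.132 -2.303
vertex -3.961 2.29 -0.884
endloop
endfacet
facet normal -0.723 0.076 0.686
outer loop
vertex -3.934 1.638 -0.783
vertex -3.961 2.29 -0.884
vertex -4.419 1.869 -1.32
endloop
endfacet
facet normal 0.724 -0.076 -0.686
outer loop
vertex -2.463 2.132 -2.303
vertex -2.921 1.711 -2.74
vertex -2.835 2.466 -2.733
endloop
endfacet
facet normal 0.397 0.859 0.324
outer loop
vertex -2.463 2.132 -2.303
vertex -2.835 2.466 -2.733
vertex -3.961 2.29 -0.884
endloop
endfacet
facet normal 0.397 0.859 0.324
outer loop
vertex -3.961 2.29 -0.884
vertex -2.835 2.466 -2.733
vertex -4.333 2.624 -1.313
endloop
endfacet
facet normal -0.723 0.076 0.686
outer loop
vertex -3.961 2.29 -0.884
vertex -4.333 2.624 -1.313
vertex -4.419 1.869 -1.32
endloop
endfacet
facet normal 0.724 -0.076 -0.686
outer loop
vertex -2.835 2.466 -2.733
vertex -2.921 1.711 -2.74
vertex -3.272 2.232 -3.168
endloop
endfacet
facet normal -0.193 0.932 -0.307
outer loop
vertex -2.835 2.466 -2.733
vertex -3.272 2.232 -3.168
vertex -4.333 2.624 -1.313
endloop
endfacet
facet normal -0.194 0.931 -0.308
outer loop
vertex -4.333 2.624 -1.313
vertex -3.272 2.232 -3.168
vertex -4.77 2.389 -1.748
endloop
endfacet
facet normal -0.724 0.076 0.686
outer loop
vertex -4.333 2.624 -1.313
vertex -4.77 2.389 -1.748
vertex -4.419 1.869 -1.32
endloop
endfacet
facet normal 0.724 -0.075 -0.685
outer loop
vertex -3.272 2.232 -3.168
vertex -2.921 1.711 -2.74
vertex -3.444 1.605 -3.281
endloop
endfacet
facet normal -0.639 0.303 -0.707
outer loop
vertex -3.272 2.232 -3.168
vertex -3.444 1.605 -3.281
vertex -4.77 2.389 -1.748
endloop
endfacet
facet normal -0.638 0.304 -0.707
outer loop
vertex -4.77 2.389 -1.748
vertex -3.444 1.605 -3.281
vertex -4.943 1.763 -1.861
endloop
endfacet
facet normal -0.724 0.076 0.686
outer loop
vertex -4.77 2.389 -1.748
vertex -4.943 1.763 -1.861
vertex -4.419 1.869 -1.32
endloop
endfacet
facet normal 0.724 -0.077 -0.685
outer loop
vertex -3.444 1.605 -3.281
vertex -2.921 1.711 -2.74
vertex -3.223 1.059 -2.986
endloop
endfacet
facet normal -0.602 -0.554 -0.574
outer loop
vertex -3.444 1.605 -3.281
vertex -3.223 1.059 -2.986
vertex -4.943 1.763 -1.861
endloop
endfacet
facet normal -0.602 -0.554 -0.574
outer loop
vertex -4.943 1.763 -1.861
vertex -3.223 1.059 -2.986
vertex -4.721 1.216 -1.566
endloop
endfacet
facet normal -0.724 0.076 0.686
outer loop
vertex -4.943 1.763 -1.861
vertex -4.721 1.216 -1.566
vertex -4.419 1.869 -1.32
endloop
endfacet
facet normal 0.724 -0.076 -0.686
outer loop
vertex -3.223 1.059 -2.986
vertex -2.921 1.711 -2.74
vertex -2.774 1.003 -2.506
endloop
endfacet
facet normal -0.113 -0.993 -0.010
outer loop
vertex -3.223 1.059 -2.986
vertex -2.774 1.003 -2.506
vertex -4.721 1.216 -1.566
endloop
endfacet
facet normal -0.113 -0.994 -0.008
outer loop
vertex -4.721 1.216 -1.566
vertex -2.774 1.003 -2.506
vertex -4.272 1.161 -1.086
endloop
endfacet
facet normal -0.724 0.076 0.686
outer loop
vertex -4.721 1.216 -1.566
vertex -4.272 1.161 -1.086
vertex -4.419 1.869 -1.32
endloop
endfacet
facet normal 0.724 -0.076 -0.685
outer loop
vertex -2.774 1.003 -2.506
vertex -2.921 1.711 -2.74
vertex -2.436 1.481 -2.202
endloop
endfacet
facet normal 0.462 -0.685 0.563
outer loop
vertex -2.774 1.003 -2.506
vertex -2.436 1.481 -2.202
vertex -4.272 1.161 -1.086
endloop
endfacet
facet normal 0.462 -0.685 0.563
outer loop
vertex -4.272 1.161 -1.086
vertex -2.436 1.481 -2.202
vertex -3.934 1.638 -0.783
endloop
endfacet
facet normal -0.723 0.077 0.686
outer loop
vertex -4.272 1.161 -1.086
vertex -3.934 1.638 -0.783
vertex -4.419 1.869 -1.32
endloop
endfacet

endsolid
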